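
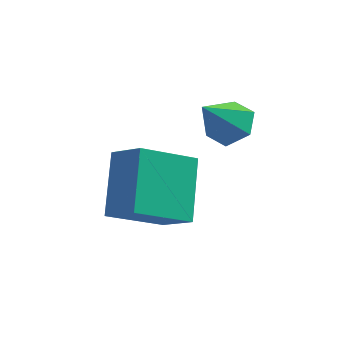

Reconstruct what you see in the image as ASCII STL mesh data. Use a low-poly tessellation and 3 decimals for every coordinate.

solid 
facet normal 0.383 0.540 -0.750
outer loop
vertex 0.102 2.841 -1.636
vertex -0.446 2.673 -2.037
vertex -0.469 3.246 -1.636
endloop
endfacet
facet normal 0.243 0.343 0.908
outer loop
vertex 0.102 2.841 -1.636
vertex -0.469 3.246 -1.636
vertex -0.974 1.927 -1.003
endloop
endfacet
facet normal 0.383 0.540 -0.749
outer loop
vertex -0.469 3.246 -1.636
vertex -0.446 2.673 -2.037
vertex -1.017 3.077 -2.038
endloop
endfacet
facet normal -0.604 0.521 0.604
outer loop
vertex -0.469 3.246 -1.636
vertex -1.017 3.077 -2.038
vertex -0.974 1.927 -1.003
endloop
endfacet
facet normal 0.383 0.540 -0.749
outer loop
vertex -1.017 3.077 -2.038
vertex -0.446 2.673 -2.037
vertex -0.994 2.504 -2.439
endloop
endfacet
facet normal -0.999 -0.039 -0.002
outer loop
vertex -1.017 3.077 -2.038
vertex -0.994 2.504 -2.439
vertex -0.974 1.927 -1.003
endloop
endfacet
facet normal 0.383 0.540 -0.750
outer loop
vertex -0.994 2.504 -2.439
vertex -0.446 2.673 -2.037
vertex -0.422 2.099 -2.438
endloop
endfacet
facet normal -0.550 -0.778 -0.305
outer loop
vertex -0.994 2.504 -2.439
vertex -0.422 2.099 -2.438
vertex -0.974 1.927 -1.003
endloop
endfacet
facet normal 0.382 0.540 -0.750
outer loop
vertex -0.422 2.099 -2.438
vertex -0.446 2.673 -2.037
vertex 0.126 2.268 -2.037
endloop
endfacet
facet normal 0.295 -0.955 -0.001
outer loop
vertex -0.422 2.099 -2.438
vertex 0.126 2.268 -2.037
vertex -0.974 1.927 -1.003
endloop
endfacet
facet normal 0.383 0.540 -0.749
outer loop
vertex 0.126 2.268 -2.037
vertex -0.446 2.673 -2.037
vertex 0.102 2.841 -1.636
endloop
endfacet
facet normal 0.691 -0.395 0.605
outer loop
vertex 0.126 2.268 -2.037
vertex 0.102 2.841 -1.636
vertex -0.974 1.927 -1.003
endloop
endfacet
facet normal -0.672 -0.549 0.497
outer loop
vertex -2.297 1.266 -2.235
vertex -3.139 1.718 -2.875
vertex -2.09 -0.113 -3.48
endloop
endfacet
facet normal 0.732 -0.392 0.556
outer loop
vertex -0.921 0.842 -4.345
vertex -2.297 1.266 -2.235
vertex -2.09 -0.113 -3.48
endloop
endfacet
facet normal -0.672 -0.549 0.498
outer loop
vertex -2.09 -0.113 -3.48
vertex -3.139 1.718 -2.875
vertex -2.933 0.338 -4.12
endloop
endfacet
facet normal 0.110 -0.738 -0.666
outer loop
vertex -2.933 0.338 -4.12
vertex -0.921 0.842 -4.345
vertex -2.09 -0.113 -3.48
endloop
endfacet
facet normal -0.110 0.738 0.666
outer loop
vertex -2.297 1.266 -2.235
vertex -1.97 2.673 -3.74
vertex -3.139 1.718 -2.875
endloop
endfacet
facet normal 0.732 -0.393 0.556
outer loop
vertex -1.127 2.222 -3.1
vertex -2.297 1.266 -2.235
vertex -0.921 0.842 -4.345
endloop
endfacet
facet normal -0.111 0.738 0.666
outer loop
vertex -1.127 2.222 -3.1
vertex -1.97 2.673 -3.74
vertex -2.297 1.266 -2.235
endloop
endfacet
facet normal -0.732 0.393 -0.556
outer loop
vertex -3.139 1.718 -2.875
vertex -1.97 2.673 -3.74
vertex -2.933 0.338 -4.12
endloop
endfacet
facet normal 0.110 -0.738 -0.666
outer loop
vertex -1.763 1.294 -4.985
vertex -0.921 0.842 -4.345
vertex -2.933 0.338 -4.12
endloop
endfacet
facet normal -0.732 0.393 -0.557
outer loop
vertex -2.933 0.338 -4.12
vertex -1.97 2.673 -3.74
vertex -1.763 1.294 -4.985
endloop
endfacet
facet normal 0.672 0.549 -0.497
outer loop
vertex -1.763 1.294 -4.985
vertex -1.127 2.222 -3.1
vertex -0.921 0.842 -4.345
endloop
endfacet
facet normal 0.671 0.550 -0.497
outer loop
vertex -1.97 2.673 -3.74
vertex -1.127 2.222 -3.1
vertex -1.763 1.294 -4.985
endloop
endfacet

endsolid


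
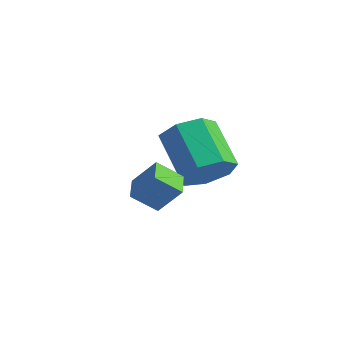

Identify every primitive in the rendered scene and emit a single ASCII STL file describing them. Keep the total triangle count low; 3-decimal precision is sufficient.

solid 
facet normal 0.704 -0.448 -0.550
outer loop
vertex 4.776 2.503 2.756
vertex 4.133 2.557 1.889
vertex 4.861 3.277 2.234
endloop
endfacet
facet normal 0.704 0.343 0.622
outer loop
vertex 4.776 2.503 2.756
vertex 4.861 3.277 2.234
vertex 3.289 3.448 3.917
endloop
endfacet
facet normal 0.704 0.341 0.623
outer loop
vertex 3.289 3.448 3.917
vertex 4.861 3.277 2.234
vertex 3.375 4.222 3.396
endloop
endfacet
facet normal -0.704 0.449 0.550
outer loop
vertex 3.289 3.448 3.917
vertex 3.375 4.222 3.396
vertex 2.647 3.503 3.051
endloop
endfacet
facet normal 0.704 -0.448 -0.551
outer loop
vertex 4.861 3.277 2.234
vertex 4.133 2.557 1.889
vertex 4.398 3.509 1.453
endloop
endfacet
facet normal 0.510 0.859 -0.047
outer loop
vertex 4.861 3.277 2.234
vertex 4.398 3.509 1.453
vertex 3.375 4.222 3.396
endloop
endfacet
facet normal 0.510 0.859 -0.046
outer loop
vertex 3.375 4.222 3.396
vertex 4.398 3.509 1.453
vertex 2.912 4.455 2.615
endloop
endfacet
facet normal -0.704 0.448 0.551
outer loop
vertex 3.375 4.222 3.396
vertex 2.912 4.455 2.615
vertex 2.647 3.503 3.051
endloop
endfacet
facet normal 0.704 -0.448 -0.550
outer loop
vertex 4.398 3.509 1.453
vertex 4.133 2.557 1.889
vertex 3.736 3.025 1.0
endloop
endfacet
facet normal -0.068 0.730 -0.681
outer loop
vertex 4.398 3.509 1.453
vertex 3.736 3.025 1.0
vertex 2.912 4.455 2.615
endloop
endfacet
facet normal -0.069 0.729 -0.681
outer loop
vertex 2.912 4.455 2.615
vertex 3.736 3.025 1.0
vertex 2.25 3.97 2.162
endloop
endfacet
facet normal -0.705 0.448 0.550
outer loop
vertex 2.912 4.455 2.615
vertex 2.25 3.97 2.162
vertex 2.647 3.503 3.051
endloop
endfacet
facet normal 0.704 -0.448 -0.550
outer loop
vertex 3.736 3.025 1.0
vertex 4.133 2.557 1.889
vertex 3.373 2.188 1.217
endloop
endfacet
facet normal -0.595 0.050 -0.802
outer loop
vertex 3.736 3.025 1.0
vertex 3.373 2.188 1.217
vertex 2.25 3.97 2.162
endloop
endfacet
facet normal -0.595 0.051 -0.802
outer loop
vertex 2.25 3.97 2.162
vertex 3.373 2.188 1.217
vertex 1.887 3.134 2.378
endloop
endfacet
facet normal -0.705 0.448 0.550
outer loop
vertex 2.25 3.97 2.162
vertex 1.887 3.134 2.378
vertex 2.647 3.503 3.051
endloop
endfacet
facet normal 0.704 -0.448 -0.550
outer loop
vertex 3.373 2.188 1.217
vertex 4.133 2.557 1.889
vertex 3.582 1.63 1.939
endloop
endfacet
facet normal -0.674 -0.666 -0.320
outer loop
vertex 3.373 2.188 1.217
vertex 3.582 1.63 1.939
vertex 1.887 3.134 2.378
endloop
endfacet
facet normal -0.674 -0.666 -0.320
outer loop
vertex 1.887 3.134 2.378
vertex 3.582 1.63 1.939
vertex 2.096 2.575 3.101
endloop
endfacet
facet normal -0.705 0.448 0.550
outer loop
vertex 1.887 3.134 2.378
vertex 2.096 2.575 3.101
vertex 2.647 3.503 3.051
endloop
endfacet
facet normal 0.704 -0.448 -0.551
outer loop
vertex 3.582 1.63 1.939
vertex 4.133 2.557 1.889
vertex 4.207 1.769 2.624
endloop
endfacet
facet normal -0.246 -0.882 0.403
outer loop
vertex 3.582 1.63 1.939
vertex 4.207 1.769 2.624
vertex 2.096 2.575 3.101
endloop
endfacet
facet normal -0.245 -0.881 0.404
outer loop
vertex 2.096 2.575 3.101
vertex 4.207 1.769 2.624
vertex 2.72 2.715 3.786
endloop
endfacet
facet normal -0.705 0.448 0.550
outer loop
vertex 2.096 2.575 3.101
vertex 2.72 2.715 3.786
vertex 2.647 3.503 3.051
endloop
endfacet
facet normal 0.705 -0.447 -0.551
outer loop
vertex 4.207 1.769 2.624
vertex 4.133 2.557 1.889
vertex 4.776 2.503 2.756
endloop
endfacet
facet normal 0.368 -0.433 0.823
outer loop
vertex 4.207 1.769 2.624
vertex 4.776 2.503 2.756
vertex 2.72 2.715 3.786
endloop
endfacet
facet normal 0.368 -0.433 0.823
outer loop
vertex 2.72 2.715 3.786
vertex 4.776 2.503 2.756
vertex 3.289 3.448 3.917
endloop
endfacet
facet normal -0.704 0.448 0.551
outer loop
vertex 2.72 2.715 3.786
vertex 3.289 3.448 3.917
vertex 2.647 3.503 3.051
endloop
endfacet
facet normal -0.587 -0.243 -0.772
outer loop
vertex 3.475 -1.167 2.536
vertex 2.968 -0.313 2.653
vertex 4.201 -0.638 1.818
endloop
endfacet
facet normal 0.507 -0.854 -0.116
outer loop
vertex 4.952 -0.327 2.807
vertex 3.475 -1.167 2.536
vertex 4.201 -0.638 1.818
endloop
endfacet
facet normal -0.587 -0.243 -0.772
outer loop
vertex 4.201 -0.638 1.818
vertex 2.968 -0.313 2.653
vertex 3.694 0.216 1.935
endloop
endfacet
facet normal 0.631 0.460 -0.624
outer loop
vertex 3.694 0.216 1.935
vertex 4.952 -0.327 2.807
vertex 4.201 -0.638 1.818
endloop
endfacet
facet normal -0.631 -0.460 0.624
outer loop
vertex 3.475 -1.167 2.536
vertex 3.719 -0.002 3.642
vertex 2.968 -0.313 2.653
endloop
endfacet
facet normal 0.507 -0.854 -0.116
outer loop
vertex 4.226 -0.856 3.525
vertex 3.475 -1.167 2.536
vertex 4.952 -0.327 2.807
endloop
endfacet
facet normal -0.631 -0.460 0.624
outer loop
vertex 4.226 -0.856 3.525
vertex 3.719 -0.002 3.642
vertex 3.475 -1.167 2.536
endloop
endfacet
facet normal -0.507 0.854 0.116
outer loop
vertex 2.968 -0.313 2.653
vertex 3.719 -0.002 3.642
vertex 3.694 0.216 1.935
endloop
endfacet
facet normal 0.631 0.460 -0.624
outer loop
vertex 4.445 0.527 2.924
vertex 4.952 -0.327 2.807
vertex 3.694 0.216 1.935
endloop
endfacet
facet normal -0.507 0.854 0.116
outer loop
vertex 3.694 0.216 1.935
vertex 3.719 -0.002 3.642
vertex 4.445 0.527 2.924
endloop
endfacet
facet normal 0.587 0.243 0.772
outer loop
vertex 4.445 0.527 2.924
vertex 4.226 -0.856 3.525
vertex 4.952 -0.327 2.807
endloop
endfacet
facet normal 0.587 0.243 0.772
outer loop
vertex 3.719 -0.002 3.642
vertex 4.226 -0.856 3.525
vertex 4.445 0.527 2.924
endloop
endfacet

endsolid


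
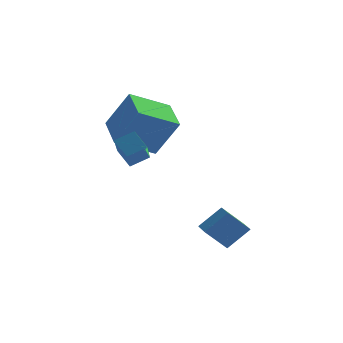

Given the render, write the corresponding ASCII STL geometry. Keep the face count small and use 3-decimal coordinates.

solid 
facet normal -0.633 -0.269 0.726
outer loop
vertex 3.67 -4.086 -3.154
vertex 3.315 -3.359 -3.194
vertex 2.924 -4.495 -3.957
endloop
endfacet
facet normal 0.438 -0.898 0.050
outer loop
vertex 3.665 -4.181 -4.806
vertex 3.67 -4.086 -3.154
vertex 2.924 -4.495 -3.957
endloop
endfacet
facet normal -0.633 -0.269 0.726
outer loop
vertex 2.924 -4.495 -3.957
vertex 3.315 -3.359 -3.194
vertex 2.569 -3.768 -3.997
endloop
endfacet
facet normal -0.638 -0.349 -0.686
outer loop
vertex 2.569 -3.768 -3.997
vertex 3.665 -4.181 -4.806
vertex 2.924 -4.495 -3.957
endloop
endfacet
facet normal 0.638 0.349 0.686
outer loop
vertex 3.67 -4.086 -3.154
vertex 4.056 -3.045 -4.043
vertex 3.315 -3.359 -3.194
endloop
endfacet
facet normal 0.438 -0.898 0.050
outer loop
vertex 4.411 -3.772 -4.003
vertex 3.67 -4.086 -3.154
vertex 3.665 -4.181 -4.806
endloop
endfacet
facet normal 0.638 0.349 0.686
outer loop
vertex 4.411 -3.772 -4.003
vertex 4.056 -3.045 -4.043
vertex 3.67 -4.086 -3.154
endloop
endfacet
facet normal -0.438 0.898 -0.050
outer loop
vertex 3.315 -3.359 -3.194
vertex 4.056 -3.045 -4.043
vertex 2.569 -3.768 -3.997
endloop
endfacet
facet normal -0.638 -0.349 -0.686
outer loop
vertex 3.31 -3.454 -4.846
vertex 3.665 -4.181 -4.806
vertex 2.569 -3.768 -3.997
endloop
endfacet
facet normal -0.438 0.898 -0.050
outer loop
vertex 2.569 -3.768 -3.997
vertex 4.056 -3.045 -4.043
vertex 3.31 -3.454 -4.846
endloop
endfacet
facet normal 0.633 0.269 -0.726
outer loop
vertex 3.31 -3.454 -4.846
vertex 4.411 -3.772 -4.003
vertex 3.665 -4.181 -4.806
endloop
endfacet
facet normal 0.633 0.269 -0.726
outer loop
vertex 4.056 -3.045 -4.043
vertex 4.411 -3.772 -4.003
vertex 3.31 -3.454 -4.846
endloop
endfacet
facet normal -0.789 -0.428 -0.441
outer loop
vertex -0.508 -3.421 -0.189
vertex -0.704 -2.077 -1.144
vertex 0.029 -3.778 -0.802
endloop
endfacet
facet normal 0.118 -0.810 0.575
outer loop
vertex 0.684 -3.423 -0.436
vertex -0.508 -3.421 -0.189
vertex 0.029 -3.778 -0.802
endloop
endfacet
facet normal -0.788 -0.428 -0.442
outer loop
vertex 0.029 -3.778 -0.802
vertex -0.704 -2.077 -1.144
vertex -0.166 -2.435 -1.757
endloop
endfacet
facet normal 0.603 -0.402 -0.689
outer loop
vertex -0.166 -2.435 -1.757
vertex 0.684 -3.423 -0.436
vertex 0.029 -3.778 -0.802
endloop
endfacet
facet normal -0.603 0.402 0.689
outer loop
vertex -0.508 -3.421 -0.189
vertex -0.049 -1.722 -0.778
vertex -0.704 -2.077 -1.144
endloop
endfacet
facet normal 0.118 -0.809 0.576
outer loop
vertex 0.146 -3.065 0.177
vertex -0.508 -3.421 -0.189
vertex 0.684 -3.423 -0.436
endloop
endfacet
facet normal -0.604 0.402 0.688
outer loop
vertex 0.146 -3.065 0.177
vertex -0.049 -1.722 -0.778
vertex -0.508 -3.421 -0.189
endloop
endfacet
facet normal -0.117 0.809 -0.575
outer loop
vertex -0.704 -2.077 -1.144
vertex -0.049 -1.722 -0.778
vertex -0.166 -2.435 -1.757
endloop
endfacet
facet normal 0.604 -0.401 -0.689
outer loop
vertex 0.488 -2.079 -1.391
vertex 0.684 -3.423 -0.436
vertex -0.166 -2.435 -1.757
endloop
endfacet
facet normal -0.119 0.809 -0.575
outer loop
vertex -0.166 -2.435 -1.757
vertex -0.049 -1.722 -0.778
vertex 0.488 -2.079 -1.391
endloop
endfacet
facet normal 0.788 0.429 0.441
outer loop
vertex 0.488 -2.079 -1.391
vertex 0.146 -3.065 0.177
vertex 0.684 -3.423 -0.436
endloop
endfacet
facet normal 0.789 0.428 0.441
outer loop
vertex -0.049 -1.722 -0.778
vertex 0.146 -3.065 0.177
vertex 0.488 -2.079 -1.391
endloop
endfacet
facet normal -0.512 0.048 -0.858
outer loop
vertex -0.962 -1.46 -0.962
vertex -1.619 -0.022 -0.49
vertex 0.393 -0.592 -1.722
endloop
endfacet
facet normal 0.398 -0.872 -0.286
outer loop
vertex 1.319 -0.678 -0.17
vertex -0.962 -1.46 -0.962
vertex 0.393 -0.592 -1.722
endloop
endfacet
facet normal -0.512 0.047 -0.858
outer loop
vertex 0.393 -0.592 -1.722
vertex -1.619 -0.022 -0.49
vertex -0.264 0.846 -1.251
endloop
endfacet
facet normal 0.761 0.488 -0.427
outer loop
vertex -0.264 0.846 -1.251
vertex 1.319 -0.678 -0.17
vertex 0.393 -0.592 -1.722
endloop
endfacet
facet normal -0.761 -0.488 0.427
outer loop
vertex -0.962 -1.46 -0.962
vertex -0.693 -0.108 1.062
vertex -1.619 -0.022 -0.49
endloop
endfacet
facet normal 0.398 -0.872 -0.286
outer loop
vertex -0.036 -1.546 0.591
vertex -0.962 -1.46 -0.962
vertex 1.319 -0.678 -0.17
endloop
endfacet
facet normal -0.761 -0.488 0.427
outer loop
vertex -0.036 -1.546 0.591
vertex -0.693 -0.108 1.062
vertex -0.962 -1.46 -0.962
endloop
endfacet
facet normal -0.398 0.872 0.286
outer loop
vertex -1.619 -0.022 -0.49
vertex -0.693 -0.108 1.062
vertex -0.264 0.846 -1.251
endloop
endfacet
facet normal 0.761 0.488 -0.427
outer loop
vertex 0.662 0.76 0.302
vertex 1.319 -0.678 -0.17
vertex -0.264 0.846 -1.251
endloop
endfacet
facet normal -0.398 0.872 0.286
outer loop
vertex -0.264 0.846 -1.251
vertex -0.693 -0.108 1.062
vertex 0.662 0.76 0.302
endloop
endfacet
facet normal 0.512 -0.048 0.858
outer loop
vertex 0.662 0.76 0.302
vertex -0.036 -1.546 0.591
vertex 1.319 -0.678 -0.17
endloop
endfacet
facet normal 0.512 -0.047 0.858
outer loop
vertex -0.693 -0.108 1.062
vertex -0.036 -1.546 0.591
vertex 0.662 0.76 0.302
endloop
endfacet

endsolid


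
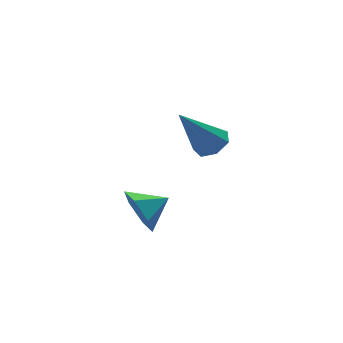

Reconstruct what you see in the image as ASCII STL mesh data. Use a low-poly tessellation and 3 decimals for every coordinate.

solid 
facet normal 0.602 0.022 -0.798
outer loop
vertex -0.701 0.167 1.23
vertex -1.251 0.213 0.816
vertex -0.887 0.723 1.105
endloop
endfacet
facet normal 0.522 0.350 0.778
outer loop
vertex -0.701 0.167 1.23
vertex -0.887 0.723 1.105
vertex -2.449 0.167 2.404
endloop
endfacet
facet normal 0.602 0.023 -0.798
outer loop
vertex -0.887 0.723 1.105
vertex -1.251 0.213 0.816
vertex -1.347 0.894 0.763
endloop
endfacet
facet normal 0.026 0.908 0.419
outer loop
vertex -0.887 0.723 1.105
vertex -1.347 0.894 0.763
vertex -2.449 0.167 2.404
endloop
endfacet
facet normal 0.602 0.023 -0.798
outer loop
vertex -1.347 0.894 0.763
vertex -1.251 0.213 0.816
vertex -1.735 0.553 0.461
endloop
endfacet
facet normal -0.625 0.777 -0.075
outer loop
vertex -1.347 0.894 0.763
vertex -1.735 0.553 0.461
vertex -2.449 0.167 2.404
endloop
endfacet
facet normal 0.602 0.023 -0.798
outer loop
vertex -1.735 0.553 0.461
vertex -1.251 0.213 0.816
vertex -1.759 -0.044 0.426
endloop
endfacet
facet normal -0.941 0.057 -0.334
outer loop
vertex -1.735 0.553 0.461
vertex -1.759 -0.044 0.426
vertex -2.449 0.167 2.404
endloop
endfacet
facet normal 0.601 0.024 -0.799
outer loop
vertex -1.759 -0.044 0.426
vertex -1.251 0.213 0.816
vertex -1.4 -0.448 0.684
endloop
endfacet
facet normal -0.684 -0.711 -0.163
outer loop
vertex -1.759 -0.044 0.426
vertex -1.4 -0.448 0.684
vertex -2.449 0.167 2.404
endloop
endfacet
facet normal 0.602 0.024 -0.798
outer loop
vertex -1.4 -0.448 0.684
vertex -1.251 0.213 0.816
vertex -0.929 -0.354 1.042
endloop
endfacet
facet normal -0.047 -0.949 0.311
outer loop
vertex -1.4 -0.448 0.684
vertex -0.929 -0.354 1.042
vertex -2.449 0.167 2.404
endloop
endfacet
facet normal 0.603 0.024 -0.798
outer loop
vertex -0.929 -0.354 1.042
vertex -1.251 0.213 0.816
vertex -0.701 0.167 1.23
endloop
endfacet
facet normal 0.490 -0.478 0.729
outer loop
vertex -0.929 -0.354 1.042
vertex -0.701 0.167 1.23
vertex -2.449 0.167 2.404
endloop
endfacet
facet normal -0.935 0.050 -0.350
outer loop
vertex -3.202 1.316 -3.014
vertex -3.523 0.948 -2.21
vertex -3.439 1.88 -2.301
endloop
endfacet
facet normal 0.746 0.620 -0.243
outer loop
vertex -3.202 1.316 -3.014
vertex -3.439 1.88 -2.301
vertex -2.457 0.892 -1.81
endloop
endfacet
facet normal -0.935 0.050 -0.352
outer loop
vertex -3.439 1.88 -2.301
vertex -3.523 0.948 -2.21
vertex -3.761 1.513 -1.497
endloop
endfacet
facet normal 0.466 0.719 0.515
outer loop
vertex -3.439 1.88 -2.301
vertex -3.761 1.513 -1.497
vertex -2.457 0.892 -1.81
endloop
endfacet
facet normal -0.935 0.049 -0.351
outer loop
vertex -3.761 1.513 -1.497
vertex -3.523 0.948 -2.21
vertex -3.844 0.581 -1.407
endloop
endfacet
facet normal 0.264 0.069 0.962
outer loop
vertex -3.761 1.513 -1.497
vertex -3.844 0.581 -1.407
vertex -2.457 0.892 -1.81
endloop
endfacet
facet normal -0.935 0.050 -0.351
outer loop
vertex -3.844 0.581 -1.407
vertex -3.523 0.948 -2.21
vertex -3.607 0.017 -2.12
endloop
endfacet
facet normal 0.341 -0.679 0.650
outer loop
vertex -3.844 0.581 -1.407
vertex -3.607 0.017 -2.12
vertex -2.457 0.892 -1.81
endloop
endfacet
facet normal -0.935 0.050 -0.352
outer loop
vertex -3.607 0.017 -2.12
vertex -3.523 0.948 -2.21
vertex -3.285 0.384 -2.923
endloop
endfacet
facet normal 0.620 -0.777 -0.107
outer loop
vertex -3.607 0.017 -2.12
vertex -3.285 0.384 -2.923
vertex -2.457 0.892 -1.81
endloop
endfacet
facet normal -0.935 0.049 -0.351
outer loop
vertex -3.285 0.384 -2.923
vertex -3.523 0.948 -2.21
vertex -3.202 1.316 -3.014
endloop
endfacet
facet normal 0.823 -0.127 -0.554
outer loop
vertex -3.285 0.384 -2.923
vertex -3.202 1.316 -3.014
vertex -2.457 0.892 -1.81
endloop
endfacet

endsolid


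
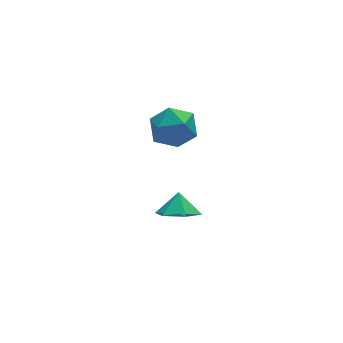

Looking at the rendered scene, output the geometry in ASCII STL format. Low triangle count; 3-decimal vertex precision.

solid 
facet normal -0.257 -0.589 -0.766
outer loop
vertex -2.068 0.167 -2.844
vertex -2.918 0.715 -2.98
vertex -2.06 0.974 -3.467
endloop
endfacet
facet normal 0.909 0.249 0.334
outer loop
vertex -2.068 0.167 -2.844
vertex -2.06 0.974 -3.467
vertex -2.642 1.345 -2.16
endloop
endfacet
facet normal -0.257 -0.589 -0.766
outer loop
vertex -2.06 0.974 -3.467
vertex -2.918 0.715 -2.98
vertex -2.909 1.522 -3.603
endloop
endfacet
facet normal 0.542 0.840 0.003
outer loop
vertex -2.06 0.974 -3.467
vertex -2.909 1.522 -3.603
vertex -2.642 1.345 -2.16
endloop
endfacet
facet normal -0.257 -0.589 -0.766
outer loop
vertex -2.909 1.522 -3.603
vertex -2.918 0.715 -2.98
vertex -3.767 1.263 -3.116
endloop
endfacet
facet normal -0.203 0.967 0.156
outer loop
vertex -2.909 1.522 -3.603
vertex -3.767 1.263 -3.116
vertex -2.642 1.345 -2.16
endloop
endfacet
facet normal -0.257 -0.589 -0.766
outer loop
vertex -3.767 1.263 -3.116
vertex -2.918 0.715 -2.98
vertex -3.775 0.456 -2.493
endloop
endfacet
facet normal -0.581 0.501 0.641
outer loop
vertex -3.767 1.263 -3.116
vertex -3.775 0.456 -2.493
vertex -2.642 1.345 -2.16
endloop
endfacet
facet normal -0.257 -0.589 -0.766
outer loop
vertex -3.775 0.456 -2.493
vertex -2.918 0.715 -2.98
vertex -2.926 -0.092 -2.357
endloop
endfacet
facet normal -0.214 -0.091 0.972
outer loop
vertex -3.775 0.456 -2.493
vertex -2.926 -0.092 -2.357
vertex -2.642 1.345 -2.16
endloop
endfacet
facet normal -0.257 -0.589 -0.766
outer loop
vertex -2.926 -0.092 -2.357
vertex -2.918 0.715 -2.98
vertex -2.068 0.167 -2.844
endloop
endfacet
facet normal 0.531 -0.217 0.819
outer loop
vertex -2.926 -0.092 -2.357
vertex -2.068 0.167 -2.844
vertex -2.642 1.345 -2.16
endloop
endfacet
facet normal 0.498 0.600 0.626
outer loop
vertex -2.476 2.473 2.555
vertex -2.857 1.877 3.429
vertex -1.888 1.591 2.933
endloop
endfacet
facet normal 0.832 0.554 -0.002
outer loop
vertex -2.476 2.473 2.555
vertex -1.888 1.591 2.933
vertex -2.002 1.758 1.826
endloop
endfacet
facet normal 0.381 0.772 -0.509
outer loop
vertex -2.476 2.473 2.555
vertex -2.002 1.758 1.826
vertex -3.041 2.147 1.638
endloop
endfacet
facet normal -0.234 0.953 -0.195
outer loop
vertex -2.476 2.473 2.555
vertex -3.041 2.147 1.638
vertex -3.569 2.22 2.629
endloop
endfacet
facet normal -0.162 0.847 0.507
outer loop
vertex -2.476 2.473 2.555
vertex -3.569 2.22 2.629
vertex -2.857 1.877 3.429
endloop
endfacet
facet normal 0.983 -0.134 -0.122
outer loop
vertex -2.002 1.758 1.826
vertex -1.888 1.591 2.933
vertex -2.091 0.72 2.251
endloop
endfacet
facet normal 0.441 -0.058 0.895
outer loop
vertex -1.888 1.591 2.933
vertex -2.857 1.877 3.429
vertex -2.619 0.793 3.242
endloop
endfacet
facet normal -0.625 0.341 0.702
outer loop
vertex -2.857 1.877 3.429
vertex -3.569 2.22 2.629
vertex -3.658 1.182 3.054
endloop
endfacet
facet normal -0.742 0.512 -0.433
outer loop
vertex -3.569 2.22 2.629
vertex -3.041 2.147 1.638
vertex -3.772 1.349 1.947
endloop
endfacet
facet normal 0.252 0.218 -0.943
outer loop
vertex -3.041 2.147 1.638
vertex -2.002 1.758 1.826
vertex -2.803 1.063 1.451
endloop
endfacet
facet normal 0.234 -0.953 0.195
outer loop
vertex -3.184 0.467 2.325
vertex -2.091 0.72 2.251
vertex -2.619 0.793 3.242
endloop
endfacet
facet normal -0.381 -0.772 0.509
outer loop
vertex -3.184 0.467 2.325
vertex -2.619 0.793 3.242
vertex -3.658 1.182 3.054
endloop
endfacet
facet normal -0.832 -0.554 0.002
outer loop
vertex -3.184 0.467 2.325
vertex -3.658 1.182 3.054
vertex -3.772 1.349 1.947
endloop
endfacet
facet normal -0.498 -0.600 -0.626
outer loop
vertex -3.184 0.467 2.325
vertex -3.772 1.349 1.947
vertex -2.803 1.063 1.451
endloop
endfacet
facet normal 0.162 -0.847 -0.507
outer loop
vertex -3.184 0.467 2.325
vertex -2.803 1.063 1.451
vertex -2.091 0.72 2.251
endloop
endfacet
facet normal 0.742 -0.512 0.433
outer loop
vertex -2.619 0.793 3.242
vertex -2.091 0.72 2.251
vertex -1.888 1.591 2.933
endloop
endfacet
facet normal -0.252 -0.218 0.943
outer loop
vertex -3.658 1.182 3.054
vertex -2.619 0.793 3.242
vertex -2.857 1.877 3.429
endloop
endfacet
facet normal -0.983 0.134 0.122
outer loop
vertex -3.772 1.349 1.947
vertex -3.658 1.182 3.054
vertex -3.569 2.22 2.629
endloop
endfacet
facet normal -0.441 0.058 -0.895
outer loop
vertex -2.803 1.063 1.451
vertex -3.772 1.349 1.947
vertex -3.041 2.147 1.638
endloop
endfacet
facet normal 0.625 -0.341 -0.702
outer loop
vertex -2.091 0.72 2.251
vertex -2.803 1.063 1.451
vertex -2.002 1.758 1.826
endloop
endfacet

endsolid


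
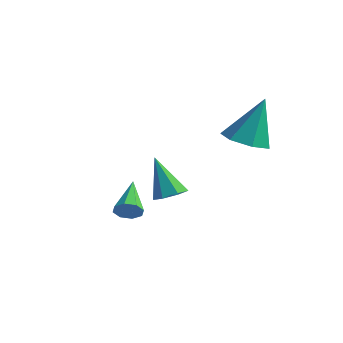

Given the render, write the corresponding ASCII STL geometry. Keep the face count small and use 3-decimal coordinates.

solid 
facet normal 0.459 -0.023 -0.888
outer loop
vertex 1.907 -2.292 -0.631
vertex 1.435 -2.638 -0.866
vertex 1.493 -2.011 -0.852
endloop
endfacet
facet normal 0.294 0.820 0.492
outer loop
vertex 1.907 -2.292 -0.631
vertex 1.493 -2.011 -0.852
vertex 0.665 -2.602 0.626
endloop
endfacet
facet normal 0.458 -0.023 -0.888
outer loop
vertex 1.493 -2.011 -0.852
vertex 1.435 -2.638 -0.866
vertex 1.036 -2.202 -1.083
endloop
endfacet
facet normal -0.432 0.894 0.116
outer loop
vertex 1.493 -2.011 -0.852
vertex 1.036 -2.202 -1.083
vertex 0.665 -2.602 0.626
endloop
endfacet
facet normal 0.459 -0.022 -0.888
outer loop
vertex 1.036 -2.202 -1.083
vertex 1.435 -2.638 -0.866
vertex 0.879 -2.721 -1.151
endloop
endfacet
facet normal -0.944 0.303 -0.134
outer loop
vertex 1.036 -2.202 -1.083
vertex 0.879 -2.721 -1.151
vertex 0.665 -2.602 0.626
endloop
endfacet
facet normal 0.458 -0.020 -0.889
outer loop
vertex 0.879 -2.721 -1.151
vertex 1.435 -2.638 -0.866
vertex 1.142 -3.178 -1.005
endloop
endfacet
facet normal -0.855 -0.514 -0.069
outer loop
vertex 0.879 -2.721 -1.151
vertex 1.142 -3.178 -1.005
vertex 0.665 -2.602 0.626
endloop
endfacet
facet normal 0.459 -0.021 -0.888
outer loop
vertex 1.142 -3.178 -1.005
vertex 1.435 -2.638 -0.866
vertex 1.625 -3.228 -0.754
endloop
endfacet
facet normal -0.233 -0.936 0.262
outer loop
vertex 1.142 -3.178 -1.005
vertex 1.625 -3.228 -0.754
vertex 0.665 -2.602 0.626
endloop
endfacet
facet normal 0.458 -0.021 -0.889
outer loop
vertex 1.625 -3.228 -0.754
vertex 1.435 -2.638 -0.866
vertex 1.965 -2.834 -0.588
endloop
endfacet
facet normal 0.454 -0.649 0.610
outer loop
vertex 1.625 -3.228 -0.754
vertex 1.965 -2.834 -0.588
vertex 0.665 -2.602 0.626
endloop
endfacet
facet normal 0.458 -0.021 -0.889
outer loop
vertex 1.965 -2.834 -0.588
vertex 1.435 -2.638 -0.866
vertex 1.907 -2.292 -0.631
endloop
endfacet
facet normal 0.689 0.130 0.713
outer loop
vertex 1.965 -2.834 -0.588
vertex 1.907 -2.292 -0.631
vertex 0.665 -2.602 0.626
endloop
endfacet
facet normal 0.548 -0.710 -0.443
outer loop
vertex -1.597 -1.171 -2.99
vertex -1.977 -1.2 -3.414
vertex -1.504 -0.896 -3.316
endloop
endfacet
facet normal 0.609 0.512 0.606
outer loop
vertex -1.597 -1.171 -2.99
vertex -1.504 -0.896 -3.316
vertex -2.903 -0.0 -2.666
endloop
endfacet
facet normal 0.548 -0.709 -0.444
outer loop
vertex -1.504 -0.896 -3.316
vertex -1.977 -1.2 -3.414
vertex -1.689 -0.799 -3.699
endloop
endfacet
facet normal 0.526 0.850 -0.039
outer loop
vertex -1.504 -0.896 -3.316
vertex -1.689 -0.799 -3.699
vertex -2.903 -0.0 -2.666
endloop
endfacet
facet normal 0.549 -0.709 -0.443
outer loop
vertex -1.689 -0.799 -3.699
vertex -1.977 -1.2 -3.414
vertex -2.042 -0.937 -3.916
endloop
endfacet
facet normal 0.040 0.813 -0.582
outer loop
vertex -1.689 -0.799 -3.699
vertex -2.042 -0.937 -3.916
vertex -2.903 -0.0 -2.666
endloop
endfacet
facet normal 0.548 -0.710 -0.443
outer loop
vertex -2.042 -0.937 -3.916
vertex -1.977 -1.2 -3.414
vertex -2.357 -1.229 -3.838
endloop
endfacet
facet normal -0.567 0.423 -0.707
outer loop
vertex -2.042 -0.937 -3.916
vertex -2.357 -1.229 -3.838
vertex -2.903 -0.0 -2.666
endloop
endfacet
facet normal 0.548 -0.710 -0.442
outer loop
vertex -2.357 -1.229 -3.838
vertex -1.977 -1.2 -3.414
vertex -2.449 -1.503 -3.512
endloop
endfacet
facet normal -0.936 -0.091 -0.341
outer loop
vertex -2.357 -1.229 -3.838
vertex -2.449 -1.503 -3.512
vertex -2.903 -0.0 -2.666
endloop
endfacet
facet normal 0.548 -0.710 -0.443
outer loop
vertex -2.449 -1.503 -3.512
vertex -1.977 -1.2 -3.414
vertex -2.265 -1.6 -3.129
endloop
endfacet
facet normal -0.852 -0.427 0.301
outer loop
vertex -2.449 -1.503 -3.512
vertex -2.265 -1.6 -3.129
vertex -2.903 -0.0 -2.666
endloop
endfacet
facet normal 0.549 -0.710 -0.442
outer loop
vertex -2.265 -1.6 -3.129
vertex -1.977 -1.2 -3.414
vertex -1.912 -1.462 -2.912
endloop
endfacet
facet normal -0.366 -0.391 0.845
outer loop
vertex -2.265 -1.6 -3.129
vertex -1.912 -1.462 -2.912
vertex -2.903 -0.0 -2.666
endloop
endfacet
facet normal 0.547 -0.711 -0.442
outer loop
vertex -1.912 -1.462 -2.912
vertex -1.977 -1.2 -3.414
vertex -1.597 -1.171 -2.99
endloop
endfacet
facet normal 0.241 -0.000 0.971
outer loop
vertex -1.912 -1.462 -2.912
vertex -1.597 -1.171 -2.99
vertex -2.903 -0.0 -2.666
endloop
endfacet
facet normal -0.117 -0.353 -0.928
outer loop
vertex 1.685 1.177 0.163
vertex 0.932 1.744 0.042
vertex 1.846 1.926 -0.142
endloop
endfacet
facet normal 0.942 -0.069 0.328
outer loop
vertex 1.685 1.177 0.163
vertex 1.846 1.926 -0.142
vertex 1.168 2.456 1.918
endloop
endfacet
facet normal -0.117 -0.353 -0.928
outer loop
vertex 1.846 1.926 -0.142
vertex 0.932 1.744 0.042
vertex 1.318 2.538 -0.308
endloop
endfacet
facet normal 0.745 0.663 0.075
outer loop
vertex 1.846 1.926 -0.142
vertex 1.318 2.538 -0.308
vertex 1.168 2.456 1.918
endloop
endfacet
facet normal -0.117 -0.352 -0.928
outer loop
vertex 1.318 2.538 -0.308
vertex 0.932 1.744 0.042
vertex 0.5 2.551 -0.21
endloop
endfacet
facet normal 0.020 0.999 0.038
outer loop
vertex 1.318 2.538 -0.308
vertex 0.5 2.551 -0.21
vertex 1.168 2.456 1.918
endloop
endfacet
facet normal -0.117 -0.353 -0.928
outer loop
vertex 0.5 2.551 -0.21
vertex 0.932 1.744 0.042
vertex 0.007 1.957 0.078
endloop
endfacet
facet normal -0.684 0.687 0.245
outer loop
vertex 0.5 2.551 -0.21
vertex 0.007 1.957 0.078
vertex 1.168 2.456 1.918
endloop
endfacet
facet normal -0.117 -0.352 -0.928
outer loop
vertex 0.007 1.957 0.078
vertex 0.932 1.744 0.042
vertex 0.21 1.202 0.339
endloop
endfacet
facet normal -0.840 -0.039 0.541
outer loop
vertex 0.007 1.957 0.078
vertex 0.21 1.202 0.339
vertex 1.168 2.456 1.918
endloop
endfacet
facet normal -0.117 -0.353 -0.928
outer loop
vertex 0.21 1.202 0.339
vertex 0.932 1.744 0.042
vertex 0.957 0.855 0.377
endloop
endfacet
facet normal -0.329 -0.632 0.702
outer loop
vertex 0.21 1.202 0.339
vertex 0.957 0.855 0.377
vertex 1.168 2.456 1.918
endloop
endfacet
facet normal -0.117 -0.353 -0.928
outer loop
vertex 0.957 0.855 0.377
vertex 0.932 1.744 0.042
vertex 1.685 1.177 0.163
endloop
endfacet
facet normal 0.464 -0.645 0.607
outer loop
vertex 0.957 0.855 0.377
vertex 1.685 1.177 0.163
vertex 1.168 2.456 1.918
endloop
endfacet

endsolid


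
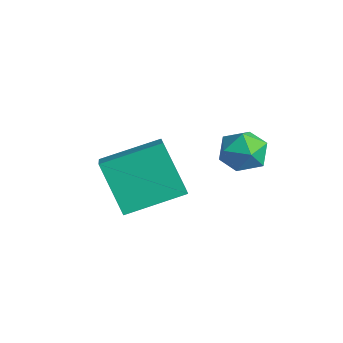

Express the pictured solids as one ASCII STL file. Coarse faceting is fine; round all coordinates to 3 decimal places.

solid 
facet normal -0.605 -0.072 0.793
outer loop
vertex -1.651 -2.461 -1.452
vertex -1.028 -0.456 -0.795
vertex -3.2 -1.618 -2.556
endloop
endfacet
facet normal -0.283 -0.911 -0.299
outer loop
vertex -1.912 -1.464 -4.245
vertex -1.651 -2.461 -1.452
vertex -3.2 -1.618 -2.556
endloop
endfacet
facet normal -0.604 -0.073 0.793
outer loop
vertex -3.2 -1.618 -2.556
vertex -1.028 -0.456 -0.795
vertex -2.577 0.387 -1.898
endloop
endfacet
facet normal -0.744 0.405 -0.531
outer loop
vertex -2.577 0.387 -1.898
vertex -1.912 -1.464 -4.245
vertex -3.2 -1.618 -2.556
endloop
endfacet
facet normal 0.744 -0.405 0.531
outer loop
vertex -1.651 -2.461 -1.452
vertex 0.26 -0.302 -2.484
vertex -1.028 -0.456 -0.795
endloop
endfacet
facet normal -0.283 -0.911 -0.299
outer loop
vertex -0.363 -2.307 -3.142
vertex -1.651 -2.461 -1.452
vertex -1.912 -1.464 -4.245
endloop
endfacet
facet normal 0.744 -0.405 0.530
outer loop
vertex -0.363 -2.307 -3.142
vertex 0.26 -0.302 -2.484
vertex -1.651 -2.461 -1.452
endloop
endfacet
facet normal 0.283 0.911 0.299
outer loop
vertex -1.028 -0.456 -0.795
vertex 0.26 -0.302 -2.484
vertex -2.577 0.387 -1.898
endloop
endfacet
facet normal -0.745 0.405 -0.531
outer loop
vertex -1.289 0.541 -3.588
vertex -1.912 -1.464 -4.245
vertex -2.577 0.387 -1.898
endloop
endfacet
facet normal 0.283 0.911 0.299
outer loop
vertex -2.577 0.387 -1.898
vertex 0.26 -0.302 -2.484
vertex -1.289 0.541 -3.588
endloop
endfacet
facet normal 0.604 0.072 -0.793
outer loop
vertex -1.289 0.541 -3.588
vertex -0.363 -2.307 -3.142
vertex -1.912 -1.464 -4.245
endloop
endfacet
facet normal 0.605 0.072 -0.793
outer loop
vertex 0.26 -0.302 -2.484
vertex -0.363 -2.307 -3.142
vertex -1.289 0.541 -3.588
endloop
endfacet
facet normal 0.559 0.206 0.803
outer loop
vertex -0.012 2.858 -1.422
vertex -0.42 2.168 -0.961
vertex 0.346 2.006 -1.453
endloop
endfacet
facet normal 0.906 0.373 0.202
outer loop
vertex -0.012 2.858 -1.422
vertex 0.346 2.006 -1.453
vertex 0.306 2.519 -2.222
endloop
endfacet
facet normal 0.509 0.846 -0.156
outer loop
vertex -0.012 2.858 -1.422
vertex 0.306 2.519 -2.222
vertex -0.485 2.998 -2.205
endloop
endfacet
facet normal -0.082 0.971 0.223
outer loop
vertex -0.012 2.858 -1.422
vertex -0.485 2.998 -2.205
vertex -0.934 2.781 -1.425
endloop
endfacet
facet normal -0.051 0.575 0.816
outer loop
vertex -0.012 2.858 -1.422
vertex -0.934 2.781 -1.425
vertex -0.42 2.168 -0.961
endloop
endfacet
facet normal 0.956 -0.218 -0.195
outer loop
vertex 0.306 2.519 -2.222
vertex 0.346 2.006 -1.453
vertex 0.094 1.619 -2.255
endloop
endfacet
facet normal 0.396 -0.488 0.778
outer loop
vertex 0.346 2.006 -1.453
vertex -0.42 2.168 -0.961
vertex -0.355 1.402 -1.475
endloop
endfacet
facet normal -0.591 0.110 0.799
outer loop
vertex -0.42 2.168 -0.961
vertex -0.934 2.781 -1.425
vertex -1.146 1.881 -1.458
endloop
endfacet
facet normal -0.641 0.750 -0.160
outer loop
vertex -0.934 2.781 -1.425
vertex -0.485 2.998 -2.205
vertex -1.186 2.394 -2.227
endloop
endfacet
facet normal 0.315 0.547 -0.776
outer loop
vertex -0.485 2.998 -2.205
vertex 0.306 2.519 -2.222
vertex -0.42 2.232 -2.719
endloop
endfacet
facet normal 0.082 -0.971 -0.223
outer loop
vertex -0.828 1.542 -2.258
vertex 0.094 1.619 -2.255
vertex -0.355 1.402 -1.475
endloop
endfacet
facet normal -0.509 -0.846 0.156
outer loop
vertex -0.828 1.542 -2.258
vertex -0.355 1.402 -1.475
vertex -1.146 1.881 -1.458
endloop
endfacet
facet normal -0.906 -0.373 -0.202
outer loop
vertex -0.828 1.542 -2.258
vertex -1.146 1.881 -1.458
vertex -1.186 2.394 -2.227
endloop
endfacet
facet normal -0.559 -0.206 -0.803
outer loop
vertex -0.828 1.542 -2.258
vertex -1.186 2.394 -2.227
vertex -0.42 2.232 -2.719
endloop
endfacet
facet normal 0.051 -0.575 -0.816
outer loop
vertex -0.828 1.542 -2.258
vertex -0.42 2.232 -2.719
vertex 0.094 1.619 -2.255
endloop
endfacet
facet normal 0.641 -0.750 0.160
outer loop
vertex -0.355 1.402 -1.475
vertex 0.094 1.619 -2.255
vertex 0.346 2.006 -1.453
endloop
endfacet
facet normal -0.315 -0.547 0.776
outer loop
vertex -1.146 1.881 -1.458
vertex -0.355 1.402 -1.475
vertex -0.42 2.168 -0.961
endloop
endfacet
facet normal -0.956 0.218 0.195
outer loop
vertex -1.186 2.394 -2.227
vertex -1.146 1.881 -1.458
vertex -0.934 2.781 -1.425
endloop
endfacet
facet normal -0.396 0.488 -0.778
outer loop
vertex -0.42 2.232 -2.719
vertex -1.186 2.394 -2.227
vertex -0.485 2.998 -2.205
endloop
endfacet
facet normal 0.591 -0.110 -0.799
outer loop
vertex 0.094 1.619 -2.255
vertex -0.42 2.232 -2.719
vertex 0.306 2.519 -2.222
endloop
endfacet

endsolid


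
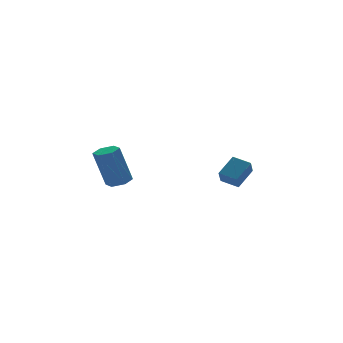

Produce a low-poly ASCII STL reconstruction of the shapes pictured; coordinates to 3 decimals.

solid 
facet normal -0.703 -0.406 -0.584
outer loop
vertex 2.54 -4.76 0.625
vertex 1.942 -4.059 0.858
vertex 2.825 -4.296 -0.04
endloop
endfacet
facet normal 0.629 -0.738 -0.245
outer loop
vertex 3.718 -3.781 0.702
vertex 2.54 -4.76 0.625
vertex 2.825 -4.296 -0.04
endloop
endfacet
facet normal -0.703 -0.406 -0.584
outer loop
vertex 2.825 -4.296 -0.04
vertex 1.942 -4.059 0.858
vertex 2.227 -3.595 0.193
endloop
endfacet
facet normal 0.331 0.540 -0.774
outer loop
vertex 2.227 -3.595 0.193
vertex 3.718 -3.781 0.702
vertex 2.825 -4.296 -0.04
endloop
endfacet
facet normal -0.331 -0.540 0.774
outer loop
vertex 2.54 -4.76 0.625
vertex 2.835 -3.544 1.6
vertex 1.942 -4.059 0.858
endloop
endfacet
facet normal 0.629 -0.738 -0.245
outer loop
vertex 3.433 -4.245 1.367
vertex 2.54 -4.76 0.625
vertex 3.718 -3.781 0.702
endloop
endfacet
facet normal -0.331 -0.540 0.774
outer loop
vertex 3.433 -4.245 1.367
vertex 2.835 -3.544 1.6
vertex 2.54 -4.76 0.625
endloop
endfacet
facet normal -0.629 0.738 0.245
outer loop
vertex 1.942 -4.059 0.858
vertex 2.835 -3.544 1.6
vertex 2.227 -3.595 0.193
endloop
endfacet
facet normal 0.331 0.540 -0.774
outer loop
vertex 3.12 -3.08 0.935
vertex 3.718 -3.781 0.702
vertex 2.227 -3.595 0.193
endloop
endfacet
facet normal -0.629 0.738 0.245
outer loop
vertex 2.227 -3.595 0.193
vertex 2.835 -3.544 1.6
vertex 3.12 -3.08 0.935
endloop
endfacet
facet normal 0.703 0.406 0.584
outer loop
vertex 3.12 -3.08 0.935
vertex 3.433 -4.245 1.367
vertex 3.718 -3.781 0.702
endloop
endfacet
facet normal 0.703 0.406 0.584
outer loop
vertex 2.835 -3.544 1.6
vertex 3.433 -4.245 1.367
vertex 3.12 -3.08 0.935
endloop
endfacet
facet normal 0.279 -0.065 -0.958
outer loop
vertex -2.187 -3.378 0.927
vertex -2.671 -3.764 0.812
vertex -2.743 -3.141 0.749
endloop
endfacet
facet normal 0.378 0.924 0.048
outer loop
vertex -2.187 -3.378 0.927
vertex -2.743 -3.141 0.749
vertex -2.745 -3.25 2.843
endloop
endfacet
facet normal 0.379 0.924 0.048
outer loop
vertex -2.745 -3.25 2.843
vertex -2.743 -3.141 0.749
vertex -3.301 -3.013 2.666
endloop
endfacet
facet normal -0.278 0.063 0.958
outer loop
vertex -2.745 -3.25 2.843
vertex -3.301 -3.013 2.666
vertex -3.229 -3.636 2.728
endloop
endfacet
facet normal 0.279 -0.065 -0.958
outer loop
vertex -2.743 -3.141 0.749
vertex -2.671 -3.764 0.812
vertex -3.227 -3.527 0.634
endloop
endfacet
facet normal -0.576 0.787 -0.220
outer loop
vertex -2.743 -3.141 0.749
vertex -3.227 -3.527 0.634
vertex -3.301 -3.013 2.666
endloop
endfacet
facet normal -0.575 0.788 -0.220
outer loop
vertex -3.301 -3.013 2.666
vertex -3.227 -3.527 0.634
vertex -3.785 -3.399 2.55
endloop
endfacet
facet normal -0.280 0.063 0.958
outer loop
vertex -3.301 -3.013 2.666
vertex -3.785 -3.399 2.55
vertex -3.229 -3.636 2.728
endloop
endfacet
facet normal 0.279 -0.065 -0.958
outer loop
vertex -3.227 -3.527 0.634
vertex -2.671 -3.764 0.812
vertex -3.155 -4.15 0.697
endloop
endfacet
facet normal -0.953 -0.137 -0.268
outer loop
vertex -3.227 -3.527 0.634
vertex -3.155 -4.15 0.697
vertex -3.785 -3.399 2.55
endloop
endfacet
facet normal -0.953 -0.137 -0.268
outer loop
vertex -3.785 -3.399 2.55
vertex -3.155 -4.15 0.697
vertex -3.713 -4.022 2.613
endloop
endfacet
facet normal -0.279 0.065 0.958
outer loop
vertex -3.785 -3.399 2.55
vertex -3.713 -4.022 2.613
vertex -3.229 -3.636 2.728
endloop
endfacet
facet normal 0.278 -0.063 -0.958
outer loop
vertex -3.155 -4.15 0.697
vertex -2.671 -3.764 0.812
vertex -2.599 -4.387 0.874
endloop
endfacet
facet normal -0.379 -0.924 -0.048
outer loop
vertex -3.155 -4.15 0.697
vertex -2.599 -4.387 0.874
vertex -3.713 -4.022 2.613
endloop
endfacet
facet normal -0.378 -0.924 -0.048
outer loop
vertex -3.713 -4.022 2.613
vertex -2.599 -4.387 0.874
vertex -3.157 -4.259 2.791
endloop
endfacet
facet normal -0.279 0.065 0.958
outer loop
vertex -3.713 -4.022 2.613
vertex -3.157 -4.259 2.791
vertex -3.229 -3.636 2.728
endloop
endfacet
facet normal 0.280 -0.063 -0.958
outer loop
vertex -2.599 -4.387 0.874
vertex -2.671 -3.764 0.812
vertex -2.115 -4.001 0.99
endloop
endfacet
facet normal 0.575 -0.788 0.220
outer loop
vertex -2.599 -4.387 0.874
vertex -2.115 -4.001 0.99
vertex -3.157 -4.259 2.791
endloop
endfacet
facet normal 0.576 -0.787 0.220
outer loop
vertex -3.157 -4.259 2.791
vertex -2.115 -4.001 0.99
vertex -2.673 -3.873 2.906
endloop
endfacet
facet normal -0.279 0.065 0.958
outer loop
vertex -3.157 -4.259 2.791
vertex -2.673 -3.873 2.906
vertex -3.229 -3.636 2.728
endloop
endfacet
facet normal 0.279 -0.065 -0.958
outer loop
vertex -2.115 -4.001 0.99
vertex -2.671 -3.764 0.812
vertex -2.187 -3.378 0.927
endloop
endfacet
facet normal 0.953 0.137 0.268
outer loop
vertex -2.115 -4.001 0.99
vertex -2.187 -3.378 0.927
vertex -2.673 -3.873 2.906
endloop
endfacet
facet normal 0.953 0.137 0.268
outer loop
vertex -2.673 -3.873 2.906
vertex -2.187 -3.378 0.927
vertex -2.745 -3.25 2.843
endloop
endfacet
facet normal -0.279 0.065 0.958
outer loop
vertex -2.673 -3.873 2.906
vertex -2.745 -3.25 2.843
vertex -3.229 -3.636 2.728
endloop
endfacet

endsolid


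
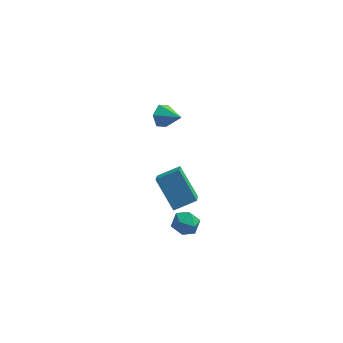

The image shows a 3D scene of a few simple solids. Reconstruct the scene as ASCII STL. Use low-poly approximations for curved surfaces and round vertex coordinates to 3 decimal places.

solid 
facet normal -0.047 0.686 0.726
outer loop
vertex -0.823 -2.096 2.386
vertex -1.39 -2.443 2.677
vertex -0.715 -2.614 2.882
endloop
endfacet
facet normal 0.623 0.605 0.496
outer loop
vertex -0.823 -2.096 2.386
vertex -0.715 -2.614 2.882
vertex -0.287 -2.576 2.298
endloop
endfacet
facet normal 0.635 0.746 -0.203
outer loop
vertex -0.823 -2.096 2.386
vertex -0.287 -2.576 2.298
vertex -0.696 -2.382 1.732
endloop
endfacet
facet normal -0.028 0.914 -0.405
outer loop
vertex -0.823 -2.096 2.386
vertex -0.696 -2.382 1.732
vertex -1.378 -2.299 1.966
endloop
endfacet
facet normal -0.449 0.877 0.170
outer loop
vertex -0.823 -2.096 2.386
vertex -1.378 -2.299 1.966
vertex -1.39 -2.443 2.677
endloop
endfacet
facet normal 0.806 -0.079 0.586
outer loop
vertex -0.287 -2.576 2.298
vertex -0.715 -2.614 2.882
vertex -0.522 -3.221 2.534
endloop
endfacet
facet normal -0.278 0.051 0.959
outer loop
vertex -0.715 -2.614 2.882
vertex -1.39 -2.443 2.677
vertex -1.204 -3.138 2.768
endloop
endfacet
facet normal -0.931 0.360 0.057
outer loop
vertex -1.39 -2.443 2.677
vertex -1.378 -2.299 1.966
vertex -1.613 -2.944 2.202
endloop
endfacet
facet normal -0.248 0.421 -0.872
outer loop
vertex -1.378 -2.299 1.966
vertex -0.696 -2.382 1.732
vertex -1.185 -2.906 1.618
endloop
endfacet
facet normal 0.825 0.149 -0.545
outer loop
vertex -0.696 -2.382 1.732
vertex -0.287 -2.576 2.298
vertex -0.51 -3.077 1.823
endloop
endfacet
facet normal 0.028 -0.914 0.405
outer loop
vertex -1.077 -3.424 2.114
vertex -0.522 -3.221 2.534
vertex -1.204 -3.138 2.768
endloop
endfacet
facet normal -0.635 -0.746 0.203
outer loop
vertex -1.077 -3.424 2.114
vertex -1.204 -3.138 2.768
vertex -1.613 -2.944 2.202
endloop
endfacet
facet normal -0.623 -0.605 -0.496
outer loop
vertex -1.077 -3.424 2.114
vertex -1.613 -2.944 2.202
vertex -1.185 -2.906 1.618
endloop
endfacet
facet normal 0.047 -0.686 -0.726
outer loop
vertex -1.077 -3.424 2.114
vertex -1.185 -2.906 1.618
vertex -0.51 -3.077 1.823
endloop
endfacet
facet normal 0.449 -0.877 -0.170
outer loop
vertex -1.077 -3.424 2.114
vertex -0.51 -3.077 1.823
vertex -0.522 -3.221 2.534
endloop
endfacet
facet normal 0.248 -0.421 0.872
outer loop
vertex -1.204 -3.138 2.768
vertex -0.522 -3.221 2.534
vertex -0.715 -2.614 2.882
endloop
endfacet
facet normal -0.825 -0.149 0.545
outer loop
vertex -1.613 -2.944 2.202
vertex -1.204 -3.138 2.768
vertex -1.39 -2.443 2.677
endloop
endfacet
facet normal -0.806 0.079 -0.586
outer loop
vertex -1.185 -2.906 1.618
vertex -1.613 -2.944 2.202
vertex -1.378 -2.299 1.966
endloop
endfacet
facet normal 0.278 -0.051 -0.959
outer loop
vertex -0.51 -3.077 1.823
vertex -1.185 -2.906 1.618
vertex -0.696 -2.382 1.732
endloop
endfacet
facet normal 0.931 -0.360 -0.057
outer loop
vertex -0.522 -3.221 2.534
vertex -0.51 -3.077 1.823
vertex -0.287 -2.576 2.298
endloop
endfacet
facet normal -0.765 0.484 -0.424
outer loop
vertex -1.822 4.138 3.181
vertex -2.263 3.793 3.583
vertex -2.001 4.394 3.796
endloop
endfacet
facet normal 0.867 0.496 0.046
outer loop
vertex -1.822 4.138 3.181
vertex -2.001 4.394 3.796
vertex -1.337 3.207 4.097
endloop
endfacet
facet normal -0.765 0.484 -0.424
outer loop
vertex -2.001 4.394 3.796
vertex -2.263 3.793 3.583
vertex -2.442 4.049 4.198
endloop
endfacet
facet normal 0.401 0.430 0.809
outer loop
vertex -2.001 4.394 3.796
vertex -2.442 4.049 4.198
vertex -1.337 3.207 4.097
endloop
endfacet
facet normal -0.766 0.483 -0.424
outer loop
vertex -2.442 4.049 4.198
vertex -2.263 3.793 3.583
vertex -2.704 3.447 3.986
endloop
endfacet
facet normal -0.126 -0.280 0.952
outer loop
vertex -2.442 4.049 4.198
vertex -2.704 3.447 3.986
vertex -1.337 3.207 4.097
endloop
endfacet
facet normal -0.766 0.484 -0.423
outer loop
vertex -2.704 3.447 3.986
vertex -2.263 3.793 3.583
vertex -2.526 3.191 3.371
endloop
endfacet
facet normal -0.189 -0.925 0.330
outer loop
vertex -2.704 3.447 3.986
vertex -2.526 3.191 3.371
vertex -1.337 3.207 4.097
endloop
endfacet
facet normal -0.765 0.484 -0.425
outer loop
vertex -2.526 3.191 3.371
vertex -2.263 3.793 3.583
vertex -2.084 3.536 2.968
endloop
endfacet
facet normal 0.276 -0.858 -0.433
outer loop
vertex -2.526 3.191 3.371
vertex -2.084 3.536 2.968
vertex -1.337 3.207 4.097
endloop
endfacet
facet normal -0.765 0.483 -0.425
outer loop
vertex -2.084 3.536 2.968
vertex -2.263 3.793 3.583
vertex -1.822 4.138 3.181
endloop
endfacet
facet normal 0.805 -0.147 -0.575
outer loop
vertex -2.084 3.536 2.968
vertex -1.822 4.138 3.181
vertex -1.337 3.207 4.097
endloop
endfacet
facet normal -0.465 0.550 0.694
outer loop
vertex -1.309 -1.012 4.48
vertex -1.285 -0.126 3.794
vertex -2.362 -1.334 4.029
endloop
endfacet
facet normal -0.020 -0.790 0.612
outer loop
vertex -1.515 -2.334 2.766
vertex -1.309 -1.012 4.48
vertex -2.362 -1.334 4.029
endloop
endfacet
facet normal -0.465 0.550 0.694
outer loop
vertex -2.362 -1.334 4.029
vertex -1.285 -0.126 3.794
vertex -2.338 -0.448 3.343
endloop
endfacet
facet normal -0.885 -0.270 -0.380
outer loop
vertex -2.338 -0.448 3.343
vertex -1.515 -2.334 2.766
vertex -2.362 -1.334 4.029
endloop
endfacet
facet normal 0.885 0.270 0.380
outer loop
vertex -1.309 -1.012 4.48
vertex -0.438 -1.126 2.531
vertex -1.285 -0.126 3.794
endloop
endfacet
facet normal -0.020 -0.790 0.612
outer loop
vertex -0.462 -2.012 3.217
vertex -1.309 -1.012 4.48
vertex -1.515 -2.334 2.766
endloop
endfacet
facet normal 0.885 0.270 0.380
outer loop
vertex -0.462 -2.012 3.217
vertex -0.438 -1.126 2.531
vertex -1.309 -1.012 4.48
endloop
endfacet
facet normal 0.020 0.790 -0.612
outer loop
vertex -1.285 -0.126 3.794
vertex -0.438 -1.126 2.531
vertex -2.338 -0.448 3.343
endloop
endfacet
facet normal -0.885 -0.270 -0.380
outer loop
vertex -1.491 -1.448 2.08
vertex -1.515 -2.334 2.766
vertex -2.338 -0.448 3.343
endloop
endfacet
facet normal 0.020 0.790 -0.612
outer loop
vertex -2.338 -0.448 3.343
vertex -0.438 -1.126 2.531
vertex -1.491 -1.448 2.08
endloop
endfacet
facet normal 0.465 -0.550 -0.694
outer loop
vertex -1.491 -1.448 2.08
vertex -0.462 -2.012 3.217
vertex -1.515 -2.334 2.766
endloop
endfacet
facet normal 0.465 -0.550 -0.694
outer loop
vertex -0.438 -1.126 2.531
vertex -0.462 -2.012 3.217
vertex -1.491 -1.448 2.08
endloop
endfacet

endsolid


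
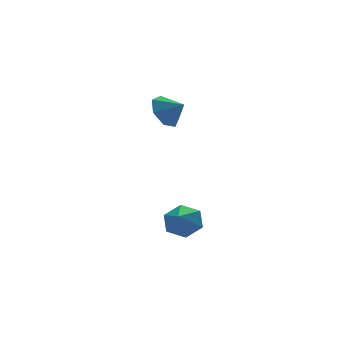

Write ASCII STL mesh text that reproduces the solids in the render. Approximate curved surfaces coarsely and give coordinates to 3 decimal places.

solid 
facet normal 0.497 0.665 -0.557
outer loop
vertex 3.443 0.196 -3.75
vertex 2.678 0.322 -4.282
vertex 2.815 0.857 -3.521
endloop
endfacet
facet normal 0.245 -0.101 0.964
outer loop
vertex 3.443 0.196 -3.75
vertex 2.815 0.857 -3.521
vertex 1.942 -0.662 -3.458
endloop
endfacet
facet normal 0.498 0.665 -0.557
outer loop
vertex 2.815 0.857 -3.521
vertex 2.678 0.322 -4.282
vertex 2.051 0.983 -4.054
endloop
endfacet
facet normal -0.505 0.323 0.800
outer loop
vertex 2.815 0.857 -3.521
vertex 2.051 0.983 -4.054
vertex 1.942 -0.662 -3.458
endloop
endfacet
facet normal 0.498 0.665 -0.557
outer loop
vertex 2.051 0.983 -4.054
vertex 2.678 0.322 -4.282
vertex 1.914 0.449 -4.814
endloop
endfacet
facet normal -0.989 0.104 0.105
outer loop
vertex 2.051 0.983 -4.054
vertex 1.914 0.449 -4.814
vertex 1.942 -0.662 -3.458
endloop
endfacet
facet normal 0.498 0.665 -0.557
outer loop
vertex 1.914 0.449 -4.814
vertex 2.678 0.322 -4.282
vertex 2.542 -0.213 -5.043
endloop
endfacet
facet normal -0.725 -0.540 -0.427
outer loop
vertex 1.914 0.449 -4.814
vertex 2.542 -0.213 -5.043
vertex 1.942 -0.662 -3.458
endloop
endfacet
facet normal 0.497 0.665 -0.557
outer loop
vertex 2.542 -0.213 -5.043
vertex 2.678 0.322 -4.282
vertex 3.306 -0.339 -4.511
endloop
endfacet
facet normal 0.025 -0.964 -0.264
outer loop
vertex 2.542 -0.213 -5.043
vertex 3.306 -0.339 -4.511
vertex 1.942 -0.662 -3.458
endloop
endfacet
facet normal 0.497 0.665 -0.557
outer loop
vertex 3.306 -0.339 -4.511
vertex 2.678 0.322 -4.282
vertex 3.443 0.196 -3.75
endloop
endfacet
facet normal 0.509 -0.744 0.432
outer loop
vertex 3.306 -0.339 -4.511
vertex 3.443 0.196 -3.75
vertex 1.942 -0.662 -3.458
endloop
endfacet
facet normal -0.527 0.669 -0.524
outer loop
vertex 3.617 3.279 1.734
vertex 2.915 2.611 1.587
vertex 3.002 3.255 2.321
endloop
endfacet
facet normal 0.679 0.152 0.718
outer loop
vertex 3.617 3.279 1.734
vertex 3.002 3.255 2.321
vertex 3.485 1.889 2.153
endloop
endfacet
facet normal -0.528 0.668 -0.524
outer loop
vertex 3.002 3.255 2.321
vertex 2.915 2.611 1.587
vertex 2.322 2.745 2.356
endloop
endfacet
facet normal 0.112 -0.082 0.990
outer loop
vertex 3.002 3.255 2.321
vertex 2.322 2.745 2.356
vertex 3.485 1.889 2.153
endloop
endfacet
facet normal -0.528 0.669 -0.524
outer loop
vertex 2.322 2.745 2.356
vertex 2.915 2.611 1.587
vertex 2.089 2.135 1.812
endloop
endfacet
facet normal -0.288 -0.574 0.767
outer loop
vertex 2.322 2.745 2.356
vertex 2.089 2.135 1.812
vertex 3.485 1.889 2.153
endloop
endfacet
facet normal -0.528 0.669 -0.524
outer loop
vertex 2.089 2.135 1.812
vertex 2.915 2.611 1.587
vertex 2.477 1.883 1.099
endloop
endfacet
facet normal -0.220 -0.951 0.216
outer loop
vertex 2.089 2.135 1.812
vertex 2.477 1.883 1.099
vertex 3.485 1.889 2.153
endloop
endfacet
facet normal -0.529 0.669 -0.523
outer loop
vertex 2.477 1.883 1.099
vertex 2.915 2.611 1.587
vertex 3.195 2.18 0.753
endloop
endfacet
facet normal 0.266 -0.932 -0.249
outer loop
vertex 2.477 1.883 1.099
vertex 3.195 2.18 0.753
vertex 3.485 1.889 2.153
endloop
endfacet
facet normal -0.527 0.670 -0.523
outer loop
vertex 3.195 2.18 0.753
vertex 2.915 2.611 1.587
vertex 3.703 2.801 1.036
endloop
endfacet
facet normal 0.802 -0.530 -0.276
outer loop
vertex 3.195 2.18 0.753
vertex 3.703 2.801 1.036
vertex 3.485 1.889 2.153
endloop
endfacet
facet normal -0.527 0.669 -0.523
outer loop
vertex 3.703 2.801 1.036
vertex 2.915 2.611 1.587
vertex 3.617 3.279 1.734
endloop
endfacet
facet normal 0.987 -0.047 0.154
outer loop
vertex 3.703 2.801 1.036
vertex 3.617 3.279 1.734
vertex 3.485 1.889 2.153
endloop
endfacet

endsolid


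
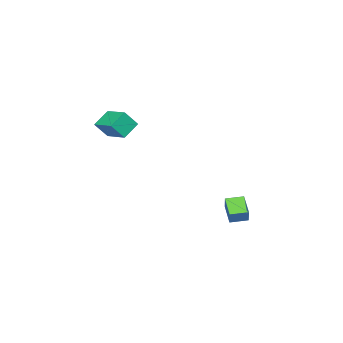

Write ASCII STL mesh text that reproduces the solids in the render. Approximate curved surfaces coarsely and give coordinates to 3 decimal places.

solid 
facet normal -0.579 0.808 0.108
outer loop
vertex -4.744 1.501 -3.052
vertex -4.258 1.747 -2.285
vertex -3.949 2.166 -3.769
endloop
endfacet
facet normal -0.517 -0.261 -0.815
outer loop
vertex -3.382 1.373 -3.875
vertex -4.744 1.501 -3.052
vertex -3.949 2.166 -3.769
endloop
endfacet
facet normal -0.578 0.809 0.108
outer loop
vertex -3.949 2.166 -3.769
vertex -4.258 1.747 -2.285
vertex -3.463 2.411 -3.003
endloop
endfacet
facet normal 0.631 0.527 -0.569
outer loop
vertex -3.463 2.411 -3.003
vertex -3.382 1.373 -3.875
vertex -3.949 2.166 -3.769
endloop
endfacet
facet normal -0.631 -0.527 0.569
outer loop
vertex -4.744 1.501 -3.052
vertex -3.691 0.954 -2.391
vertex -4.258 1.747 -2.285
endloop
endfacet
facet normal -0.517 -0.262 -0.815
outer loop
vertex -4.177 0.709 -3.157
vertex -4.744 1.501 -3.052
vertex -3.382 1.373 -3.875
endloop
endfacet
facet normal -0.631 -0.527 0.569
outer loop
vertex -4.177 0.709 -3.157
vertex -3.691 0.954 -2.391
vertex -4.744 1.501 -3.052
endloop
endfacet
facet normal 0.518 0.261 0.815
outer loop
vertex -4.258 1.747 -2.285
vertex -3.691 0.954 -2.391
vertex -3.463 2.411 -3.003
endloop
endfacet
facet normal 0.631 0.527 -0.569
outer loop
vertex -2.896 1.619 -3.108
vertex -3.382 1.373 -3.875
vertex -3.463 2.411 -3.003
endloop
endfacet
facet normal 0.516 0.262 0.815
outer loop
vertex -3.463 2.411 -3.003
vertex -3.691 0.954 -2.391
vertex -2.896 1.619 -3.108
endloop
endfacet
facet normal 0.579 -0.809 -0.107
outer loop
vertex -2.896 1.619 -3.108
vertex -4.177 0.709 -3.157
vertex -3.382 1.373 -3.875
endloop
endfacet
facet normal 0.578 -0.808 -0.108
outer loop
vertex -3.691 0.954 -2.391
vertex -4.177 0.709 -3.157
vertex -2.896 1.619 -3.108
endloop
endfacet
facet normal -0.764 0.224 0.605
outer loop
vertex 0.497 -3.399 4.17
vertex 1.082 -2.11 4.432
vertex -0.054 -2.975 3.317
endloop
endfacet
facet normal -0.406 -0.895 -0.183
outer loop
vertex 0.818 -3.23 2.628
vertex 0.497 -3.399 4.17
vertex -0.054 -2.975 3.317
endloop
endfacet
facet normal -0.764 0.225 0.604
outer loop
vertex -0.054 -2.975 3.317
vertex 1.082 -2.11 4.432
vertex 0.532 -1.686 3.579
endloop
endfacet
facet normal -0.500 0.385 -0.776
outer loop
vertex 0.532 -1.686 3.579
vertex 0.818 -3.23 2.628
vertex -0.054 -2.975 3.317
endloop
endfacet
facet normal 0.500 -0.385 0.776
outer loop
vertex 0.497 -3.399 4.17
vertex 1.954 -2.365 3.743
vertex 1.082 -2.11 4.432
endloop
endfacet
facet normal -0.407 -0.895 -0.183
outer loop
vertex 1.368 -3.654 3.481
vertex 0.497 -3.399 4.17
vertex 0.818 -3.23 2.628
endloop
endfacet
facet normal 0.501 -0.385 0.775
outer loop
vertex 1.368 -3.654 3.481
vertex 1.954 -2.365 3.743
vertex 0.497 -3.399 4.17
endloop
endfacet
facet normal 0.406 0.895 0.183
outer loop
vertex 1.082 -2.11 4.432
vertex 1.954 -2.365 3.743
vertex 0.532 -1.686 3.579
endloop
endfacet
facet normal -0.501 0.385 -0.775
outer loop
vertex 1.403 -1.941 2.89
vertex 0.818 -3.23 2.628
vertex 0.532 -1.686 3.579
endloop
endfacet
facet normal 0.406 0.895 0.182
outer loop
vertex 0.532 -1.686 3.579
vertex 1.954 -2.365 3.743
vertex 1.403 -1.941 2.89
endloop
endfacet
facet normal 0.765 -0.224 -0.604
outer loop
vertex 1.403 -1.941 2.89
vertex 1.368 -3.654 3.481
vertex 0.818 -3.23 2.628
endloop
endfacet
facet normal 0.764 -0.224 -0.605
outer loop
vertex 1.954 -2.365 3.743
vertex 1.368 -3.654 3.481
vertex 1.403 -1.941 2.89
endloop
endfacet

endsolid


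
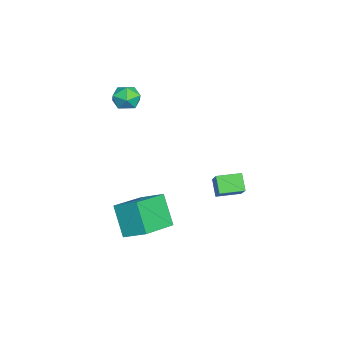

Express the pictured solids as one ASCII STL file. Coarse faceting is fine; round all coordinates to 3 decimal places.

solid 
facet normal 0.099 0.966 -0.239
outer loop
vertex -3.425 -0.776 1.875
vertex -4.169 -0.676 1.971
vertex -3.697 -0.58 2.554
endloop
endfacet
facet normal 0.692 0.719 0.069
outer loop
vertex -3.425 -0.776 1.875
vertex -3.697 -0.58 2.554
vertex -3.15 -1.101 2.501
endloop
endfacet
facet normal 0.932 0.171 -0.320
outer loop
vertex -3.425 -0.776 1.875
vertex -3.15 -1.101 2.501
vertex -3.285 -1.519 1.885
endloop
endfacet
facet normal 0.486 0.080 -0.870
outer loop
vertex -3.425 -0.776 1.875
vertex -3.285 -1.519 1.885
vertex -3.915 -1.257 1.557
endloop
endfacet
facet normal -0.029 0.572 -0.820
outer loop
vertex -3.425 -0.776 1.875
vertex -3.915 -1.257 1.557
vertex -4.169 -0.676 1.971
endloop
endfacet
facet normal 0.517 0.470 0.716
outer loop
vertex -3.15 -1.101 2.501
vertex -3.697 -0.58 2.554
vertex -3.725 -1.203 2.983
endloop
endfacet
facet normal -0.444 0.870 0.216
outer loop
vertex -3.697 -0.58 2.554
vertex -4.169 -0.676 1.971
vertex -4.355 -0.941 2.655
endloop
endfacet
facet normal -0.649 0.233 -0.725
outer loop
vertex -4.169 -0.676 1.971
vertex -3.915 -1.257 1.557
vertex -4.49 -1.359 2.039
endloop
endfacet
facet normal 0.185 -0.563 -0.805
outer loop
vertex -3.915 -1.257 1.557
vertex -3.285 -1.519 1.885
vertex -3.943 -1.88 1.986
endloop
endfacet
facet normal 0.905 -0.417 0.085
outer loop
vertex -3.285 -1.519 1.885
vertex -3.15 -1.101 2.501
vertex -3.471 -1.784 2.569
endloop
endfacet
facet normal -0.486 -0.080 0.870
outer loop
vertex -4.215 -1.684 2.665
vertex -3.725 -1.203 2.983
vertex -4.355 -0.941 2.655
endloop
endfacet
facet normal -0.932 -0.171 0.320
outer loop
vertex -4.215 -1.684 2.665
vertex -4.355 -0.941 2.655
vertex -4.49 -1.359 2.039
endloop
endfacet
facet normal -0.692 -0.719 -0.069
outer loop
vertex -4.215 -1.684 2.665
vertex -4.49 -1.359 2.039
vertex -3.943 -1.88 1.986
endloop
endfacet
facet normal -0.099 -0.966 0.239
outer loop
vertex -4.215 -1.684 2.665
vertex -3.943 -1.88 1.986
vertex -3.471 -1.784 2.569
endloop
endfacet
facet normal 0.029 -0.572 0.820
outer loop
vertex -4.215 -1.684 2.665
vertex -3.471 -1.784 2.569
vertex -3.725 -1.203 2.983
endloop
endfacet
facet normal -0.185 0.563 0.805
outer loop
vertex -4.355 -0.941 2.655
vertex -3.725 -1.203 2.983
vertex -3.697 -0.58 2.554
endloop
endfacet
facet normal -0.905 0.417 -0.085
outer loop
vertex -4.49 -1.359 2.039
vertex -4.355 -0.941 2.655
vertex -4.169 -0.676 1.971
endloop
endfacet
facet normal -0.517 -0.470 -0.716
outer loop
vertex -3.943 -1.88 1.986
vertex -4.49 -1.359 2.039
vertex -3.915 -1.257 1.557
endloop
endfacet
facet normal 0.444 -0.870 -0.216
outer loop
vertex -3.471 -1.784 2.569
vertex -3.943 -1.88 1.986
vertex -3.285 -1.519 1.885
endloop
endfacet
facet normal 0.649 -0.233 0.725
outer loop
vertex -3.725 -1.203 2.983
vertex -3.471 -1.784 2.569
vertex -3.15 -1.101 2.501
endloop
endfacet
facet normal -0.618 -0.225 0.753
outer loop
vertex -0.991 3.075 -0.641
vertex -1.314 4.167 -0.58
vertex -2.113 2.799 -1.644
endloop
endfacet
facet normal 0.284 -0.957 -0.054
outer loop
vertex -1.526 3.013 -2.36
vertex -0.991 3.075 -0.641
vertex -2.113 2.799 -1.644
endloop
endfacet
facet normal -0.618 -0.225 0.753
outer loop
vertex -2.113 2.799 -1.644
vertex -1.314 4.167 -0.58
vertex -2.436 3.891 -1.583
endloop
endfacet
facet normal -0.734 -0.180 -0.655
outer loop
vertex -2.436 3.891 -1.583
vertex -1.526 3.013 -2.36
vertex -2.113 2.799 -1.644
endloop
endfacet
facet normal 0.734 0.180 0.655
outer loop
vertex -0.991 3.075 -0.641
vertex -0.727 4.381 -1.296
vertex -1.314 4.167 -0.58
endloop
endfacet
facet normal 0.284 -0.957 -0.054
outer loop
vertex -0.404 3.289 -1.357
vertex -0.991 3.075 -0.641
vertex -1.526 3.013 -2.36
endloop
endfacet
facet normal 0.734 0.180 0.655
outer loop
vertex -0.404 3.289 -1.357
vertex -0.727 4.381 -1.296
vertex -0.991 3.075 -0.641
endloop
endfacet
facet normal -0.284 0.957 0.054
outer loop
vertex -1.314 4.167 -0.58
vertex -0.727 4.381 -1.296
vertex -2.436 3.891 -1.583
endloop
endfacet
facet normal -0.734 -0.180 -0.655
outer loop
vertex -1.849 4.105 -2.299
vertex -1.526 3.013 -2.36
vertex -2.436 3.891 -1.583
endloop
endfacet
facet normal -0.284 0.957 0.054
outer loop
vertex -2.436 3.891 -1.583
vertex -0.727 4.381 -1.296
vertex -1.849 4.105 -2.299
endloop
endfacet
facet normal 0.618 0.225 -0.753
outer loop
vertex -1.849 4.105 -2.299
vertex -0.404 3.289 -1.357
vertex -1.526 3.013 -2.36
endloop
endfacet
facet normal 0.618 0.225 -0.753
outer loop
vertex -0.727 4.381 -1.296
vertex -0.404 3.289 -1.357
vertex -1.849 4.105 -2.299
endloop
endfacet
facet normal -0.452 -0.302 0.840
outer loop
vertex 0.311 -0.218 -1.719
vertex -1.396 0.739 -2.293
vertex -0.084 -1.281 -2.314
endloop
endfacet
facet normal 0.837 -0.469 0.281
outer loop
vertex 0.696 -0.759 -3.767
vertex 0.311 -0.218 -1.719
vertex -0.084 -1.281 -2.314
endloop
endfacet
facet normal -0.451 -0.302 0.840
outer loop
vertex -0.084 -1.281 -2.314
vertex -1.396 0.739 -2.293
vertex -1.792 -0.324 -2.888
endloop
endfacet
facet normal -0.309 -0.830 -0.464
outer loop
vertex -1.792 -0.324 -2.888
vertex 0.696 -0.759 -3.767
vertex -0.084 -1.281 -2.314
endloop
endfacet
facet normal 0.309 0.830 0.464
outer loop
vertex 0.311 -0.218 -1.719
vertex -0.616 1.261 -3.746
vertex -1.396 0.739 -2.293
endloop
endfacet
facet normal 0.837 -0.469 0.281
outer loop
vertex 1.092 0.304 -3.172
vertex 0.311 -0.218 -1.719
vertex 0.696 -0.759 -3.767
endloop
endfacet
facet normal 0.309 0.830 0.464
outer loop
vertex 1.092 0.304 -3.172
vertex -0.616 1.261 -3.746
vertex 0.311 -0.218 -1.719
endloop
endfacet
facet normal -0.837 0.469 -0.281
outer loop
vertex -1.396 0.739 -2.293
vertex -0.616 1.261 -3.746
vertex -1.792 -0.324 -2.888
endloop
endfacet
facet normal -0.309 -0.830 -0.464
outer loop
vertex -1.011 0.198 -4.341
vertex 0.696 -0.759 -3.767
vertex -1.792 -0.324 -2.888
endloop
endfacet
facet normal -0.837 0.469 -0.282
outer loop
vertex -1.792 -0.324 -2.888
vertex -0.616 1.261 -3.746
vertex -1.011 0.198 -4.341
endloop
endfacet
facet normal 0.452 0.302 -0.840
outer loop
vertex -1.011 0.198 -4.341
vertex 1.092 0.304 -3.172
vertex 0.696 -0.759 -3.767
endloop
endfacet
facet normal 0.451 0.302 -0.840
outer loop
vertex -0.616 1.261 -3.746
vertex 1.092 0.304 -3.172
vertex -1.011 0.198 -4.341
endloop
endfacet

endsolid


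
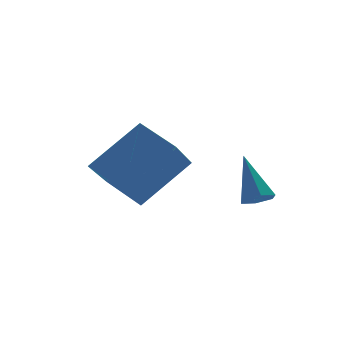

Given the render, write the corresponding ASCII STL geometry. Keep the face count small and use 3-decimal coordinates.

solid 
facet normal -0.562 -0.571 0.598
outer loop
vertex -1.636 -2.849 -1.558
vertex -2.143 -1.709 -0.945
vertex -3.158 -2.788 -2.93
endloop
endfacet
facet normal 0.364 -0.820 -0.441
outer loop
vertex -2.157 -1.771 -3.995
vertex -1.636 -2.849 -1.558
vertex -3.158 -2.788 -2.93
endloop
endfacet
facet normal -0.563 -0.571 0.598
outer loop
vertex -3.158 -2.788 -2.93
vertex -2.143 -1.709 -0.945
vertex -3.665 -1.647 -2.318
endloop
endfacet
facet normal -0.742 0.029 -0.670
outer loop
vertex -3.665 -1.647 -2.318
vertex -2.157 -1.771 -3.995
vertex -3.158 -2.788 -2.93
endloop
endfacet
facet normal 0.742 -0.030 0.669
outer loop
vertex -1.636 -2.849 -1.558
vertex -1.142 -0.692 -2.01
vertex -2.143 -1.709 -0.945
endloop
endfacet
facet normal 0.364 -0.820 -0.441
outer loop
vertex -0.635 -1.833 -2.622
vertex -1.636 -2.849 -1.558
vertex -2.157 -1.771 -3.995
endloop
endfacet
facet normal 0.742 -0.030 0.670
outer loop
vertex -0.635 -1.833 -2.622
vertex -1.142 -0.692 -2.01
vertex -1.636 -2.849 -1.558
endloop
endfacet
facet normal -0.364 0.820 0.441
outer loop
vertex -2.143 -1.709 -0.945
vertex -1.142 -0.692 -2.01
vertex -3.665 -1.647 -2.318
endloop
endfacet
facet normal -0.742 0.030 -0.670
outer loop
vertex -2.664 -0.631 -3.382
vertex -2.157 -1.771 -3.995
vertex -3.665 -1.647 -2.318
endloop
endfacet
facet normal -0.364 0.820 0.441
outer loop
vertex -3.665 -1.647 -2.318
vertex -1.142 -0.692 -2.01
vertex -2.664 -0.631 -3.382
endloop
endfacet
facet normal 0.562 0.571 -0.598
outer loop
vertex -2.664 -0.631 -3.382
vertex -0.635 -1.833 -2.622
vertex -2.157 -1.771 -3.995
endloop
endfacet
facet normal 0.562 0.571 -0.598
outer loop
vertex -1.142 -0.692 -2.01
vertex -0.635 -1.833 -2.622
vertex -2.664 -0.631 -3.382
endloop
endfacet
facet normal -0.049 -0.602 -0.797
outer loop
vertex 0.853 -3.703 -3.61
vertex 0.359 -3.787 -3.516
vertex 0.499 -3.4 -3.817
endloop
endfacet
facet normal 0.706 0.673 -0.222
outer loop
vertex 0.853 -3.703 -3.61
vertex 0.499 -3.4 -3.817
vertex 0.441 -2.813 -2.224
endloop
endfacet
facet normal -0.052 -0.601 -0.797
outer loop
vertex 0.499 -3.4 -3.817
vertex 0.359 -3.787 -3.516
vertex 0.005 -3.483 -3.722
endloop
endfacet
facet normal -0.220 0.913 -0.344
outer loop
vertex 0.499 -3.4 -3.817
vertex 0.005 -3.483 -3.722
vertex 0.441 -2.813 -2.224
endloop
endfacet
facet normal -0.050 -0.600 -0.799
outer loop
vertex 0.005 -3.483 -3.722
vertex 0.359 -3.787 -3.516
vertex -0.135 -3.871 -3.422
endloop
endfacet
facet normal -0.913 0.398 0.088
outer loop
vertex 0.005 -3.483 -3.722
vertex -0.135 -3.871 -3.422
vertex 0.441 -2.813 -2.224
endloop
endfacet
facet normal -0.049 -0.602 -0.797
outer loop
vertex -0.135 -3.871 -3.422
vertex 0.359 -3.787 -3.516
vertex 0.219 -4.174 -3.215
endloop
endfacet
facet normal -0.680 -0.356 0.641
outer loop
vertex -0.135 -3.871 -3.422
vertex 0.219 -4.174 -3.215
vertex 0.441 -2.813 -2.224
endloop
endfacet
facet normal -0.051 -0.602 -0.797
outer loop
vertex 0.219 -4.174 -3.215
vertex 0.359 -3.787 -3.516
vertex 0.713 -4.09 -3.31
endloop
endfacet
facet normal 0.248 -0.596 0.763
outer loop
vertex 0.219 -4.174 -3.215
vertex 0.713 -4.09 -3.31
vertex 0.441 -2.813 -2.224
endloop
endfacet
facet normal -0.050 -0.601 -0.798
outer loop
vertex 0.713 -4.09 -3.31
vertex 0.359 -3.787 -3.516
vertex 0.853 -3.703 -3.61
endloop
endfacet
facet normal 0.940 -0.082 0.332
outer loop
vertex 0.713 -4.09 -3.31
vertex 0.853 -3.703 -3.61
vertex 0.441 -2.813 -2.224
endloop
endfacet

endsolid


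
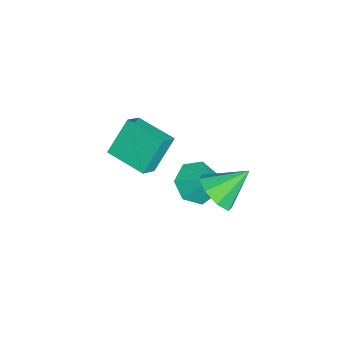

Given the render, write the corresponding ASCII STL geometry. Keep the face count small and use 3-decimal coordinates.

solid 
facet normal 0.223 -0.755 -0.617
outer loop
vertex 2.169 1.72 -2.028
vertex 1.329 1.214 -1.712
vertex 1.534 1.888 -2.463
endloop
endfacet
facet normal 0.380 0.902 -0.206
outer loop
vertex 2.169 1.72 -2.028
vertex 1.534 1.888 -2.463
vertex 0.931 2.566 -0.608
endloop
endfacet
facet normal 0.223 -0.755 -0.617
outer loop
vertex 1.534 1.888 -2.463
vertex 1.329 1.214 -1.712
vertex 0.779 1.662 -2.459
endloop
endfacet
facet normal -0.264 0.875 -0.406
outer loop
vertex 1.534 1.888 -2.463
vertex 0.779 1.662 -2.459
vertex 0.931 2.566 -0.608
endloop
endfacet
facet normal 0.222 -0.755 -0.617
outer loop
vertex 0.779 1.662 -2.459
vertex 1.329 1.214 -1.712
vertex 0.346 1.173 -2.016
endloop
endfacet
facet normal -0.816 0.543 -0.198
outer loop
vertex 0.779 1.662 -2.459
vertex 0.346 1.173 -2.016
vertex 0.931 2.566 -0.608
endloop
endfacet
facet normal 0.222 -0.755 -0.617
outer loop
vertex 0.346 1.173 -2.016
vertex 1.329 1.214 -1.712
vertex 0.489 0.708 -1.396
endloop
endfacet
facet normal -0.950 0.101 0.295
outer loop
vertex 0.346 1.173 -2.016
vertex 0.489 0.708 -1.396
vertex 0.931 2.566 -0.608
endloop
endfacet
facet normal 0.223 -0.755 -0.616
outer loop
vertex 0.489 0.708 -1.396
vertex 1.329 1.214 -1.712
vertex 1.125 0.54 -0.96
endloop
endfacet
facet normal -0.589 -0.193 0.785
outer loop
vertex 0.489 0.708 -1.396
vertex 1.125 0.54 -0.96
vertex 0.931 2.566 -0.608
endloop
endfacet
facet normal 0.223 -0.755 -0.616
outer loop
vertex 1.125 0.54 -0.96
vertex 1.329 1.214 -1.712
vertex 1.88 0.767 -0.965
endloop
endfacet
facet normal 0.056 -0.166 0.985
outer loop
vertex 1.125 0.54 -0.96
vertex 1.88 0.767 -0.965
vertex 0.931 2.566 -0.608
endloop
endfacet
facet normal 0.223 -0.755 -0.616
outer loop
vertex 1.88 0.767 -0.965
vertex 1.329 1.214 -1.712
vertex 2.312 1.255 -1.407
endloop
endfacet
facet normal 0.607 0.166 0.777
outer loop
vertex 1.88 0.767 -0.965
vertex 2.312 1.255 -1.407
vertex 0.931 2.566 -0.608
endloop
endfacet
facet normal 0.223 -0.755 -0.617
outer loop
vertex 2.312 1.255 -1.407
vertex 1.329 1.214 -1.712
vertex 2.169 1.72 -2.028
endloop
endfacet
facet normal 0.741 0.608 0.284
outer loop
vertex 2.312 1.255 -1.407
vertex 2.169 1.72 -2.028
vertex 0.931 2.566 -0.608
endloop
endfacet
facet normal -0.599 -0.789 0.139
outer loop
vertex -3.922 -2.459 -2.257
vertex -4.69 -1.994 -2.927
vertex -3.123 -3.333 -3.781
endloop
endfacet
facet normal 0.686 -0.415 0.598
outer loop
vertex -1.95 -1.786 -4.053
vertex -3.922 -2.459 -2.257
vertex -3.123 -3.333 -3.781
endloop
endfacet
facet normal -0.599 -0.789 0.139
outer loop
vertex -3.123 -3.333 -3.781
vertex -4.69 -1.994 -2.927
vertex -3.891 -2.868 -4.451
endloop
endfacet
facet normal 0.414 -0.453 -0.789
outer loop
vertex -3.891 -2.868 -4.451
vertex -1.95 -1.786 -4.053
vertex -3.123 -3.333 -3.781
endloop
endfacet
facet normal -0.414 0.453 0.789
outer loop
vertex -3.922 -2.459 -2.257
vertex -3.517 -0.447 -3.199
vertex -4.69 -1.994 -2.927
endloop
endfacet
facet normal 0.686 -0.415 0.598
outer loop
vertex -2.749 -0.912 -2.529
vertex -3.922 -2.459 -2.257
vertex -1.95 -1.786 -4.053
endloop
endfacet
facet normal -0.414 0.453 0.789
outer loop
vertex -2.749 -0.912 -2.529
vertex -3.517 -0.447 -3.199
vertex -3.922 -2.459 -2.257
endloop
endfacet
facet normal -0.686 0.415 -0.598
outer loop
vertex -4.69 -1.994 -2.927
vertex -3.517 -0.447 -3.199
vertex -3.891 -2.868 -4.451
endloop
endfacet
facet normal 0.414 -0.453 -0.789
outer loop
vertex -2.718 -1.321 -4.723
vertex -1.95 -1.786 -4.053
vertex -3.891 -2.868 -4.451
endloop
endfacet
facet normal -0.686 0.415 -0.598
outer loop
vertex -3.891 -2.868 -4.451
vertex -3.517 -0.447 -3.199
vertex -2.718 -1.321 -4.723
endloop
endfacet
facet normal 0.599 0.789 -0.139
outer loop
vertex -2.718 -1.321 -4.723
vertex -2.749 -0.912 -2.529
vertex -1.95 -1.786 -4.053
endloop
endfacet
facet normal 0.599 0.789 -0.139
outer loop
vertex -3.517 -0.447 -3.199
vertex -2.749 -0.912 -2.529
vertex -2.718 -1.321 -4.723
endloop
endfacet
facet normal -0.514 -0.434 -0.740
outer loop
vertex -0.619 0.711 -4.821
vertex -1.43 0.507 -4.138
vertex -1.274 1.378 -4.757
endloop
endfacet
facet normal 0.702 0.701 -0.127
outer loop
vertex -0.619 0.711 -4.821
vertex -1.274 1.378 -4.757
vertex -0.71 1.113 -3.102
endloop
endfacet
facet normal -0.515 -0.433 -0.739
outer loop
vertex -1.274 1.378 -4.757
vertex -1.43 0.507 -4.138
vertex -2.046 1.39 -4.226
endloop
endfacet
facet normal 0.101 0.987 0.124
outer loop
vertex -1.274 1.378 -4.757
vertex -2.046 1.39 -4.226
vertex -0.71 1.113 -3.102
endloop
endfacet
facet normal -0.514 -0.433 -0.740
outer loop
vertex -2.046 1.39 -4.226
vertex -1.43 0.507 -4.138
vertex -2.355 0.736 -3.629
endloop
endfacet
facet normal -0.356 0.716 0.600
outer loop
vertex -2.046 1.39 -4.226
vertex -2.355 0.736 -3.629
vertex -0.71 1.113 -3.102
endloop
endfacet
facet normal -0.515 -0.433 -0.740
outer loop
vertex -2.355 0.736 -3.629
vertex -1.43 0.507 -4.138
vertex -1.967 -0.09 -3.416
endloop
endfacet
facet normal -0.323 0.091 0.942
outer loop
vertex -2.355 0.736 -3.629
vertex -1.967 -0.09 -3.416
vertex -0.71 1.113 -3.102
endloop
endfacet
facet normal -0.514 -0.433 -0.740
outer loop
vertex -1.967 -0.09 -3.416
vertex -1.43 0.507 -4.138
vertex -1.175 -0.467 -3.746
endloop
endfacet
facet normal 0.174 -0.415 0.893
outer loop
vertex -1.967 -0.09 -3.416
vertex -1.175 -0.467 -3.746
vertex -0.71 1.113 -3.102
endloop
endfacet
facet normal -0.514 -0.433 -0.741
outer loop
vertex -1.175 -0.467 -3.746
vertex -1.43 0.507 -4.138
vertex -0.575 -0.11 -4.371
endloop
endfacet
facet normal 0.762 -0.424 0.490
outer loop
vertex -1.175 -0.467 -3.746
vertex -0.575 -0.11 -4.371
vertex -0.71 1.113 -3.102
endloop
endfacet
facet normal -0.514 -0.433 -0.740
outer loop
vertex -0.575 -0.11 -4.371
vertex -1.43 0.507 -4.138
vertex -0.619 0.711 -4.821
endloop
endfacet
facet normal 0.997 0.073 0.036
outer loop
vertex -0.575 -0.11 -4.371
vertex -0.619 0.711 -4.821
vertex -0.71 1.113 -3.102
endloop
endfacet

endsolid
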